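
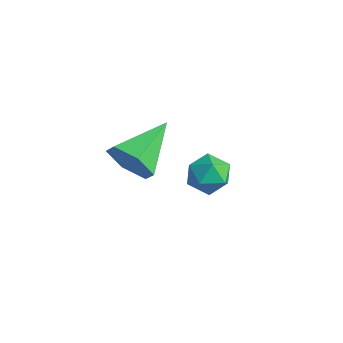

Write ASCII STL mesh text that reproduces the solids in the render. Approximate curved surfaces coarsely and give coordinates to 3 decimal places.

solid 
facet normal -0.238 0.906 0.349
outer loop
vertex -3.224 4.176 -3.93
vertex -3.345 3.841 -3.144
vertex -2.567 4.134 -3.373
endloop
endfacet
facet normal 0.224 0.956 -0.192
outer loop
vertex -3.224 4.176 -3.93
vertex -2.567 4.134 -3.373
vertex -2.442 3.938 -4.203
endloop
endfacet
facet normal -0.070 0.644 -0.762
outer loop
vertex -3.224 4.176 -3.93
vertex -2.442 3.938 -4.203
vertex -3.143 3.524 -4.488
endloop
endfacet
facet normal -0.715 0.401 -0.572
outer loop
vertex -3.224 4.176 -3.93
vertex -3.143 3.524 -4.488
vertex -3.701 3.464 -3.833
endloop
endfacet
facet normal -0.818 0.564 0.114
outer loop
vertex -3.224 4.176 -3.93
vertex -3.701 3.464 -3.833
vertex -3.345 3.841 -3.144
endloop
endfacet
facet normal 0.809 0.588 -0.017
outer loop
vertex -2.442 3.938 -4.203
vertex -2.567 4.134 -3.373
vertex -2.079 3.456 -3.587
endloop
endfacet
facet normal 0.062 0.508 0.859
outer loop
vertex -2.567 4.134 -3.373
vertex -3.345 3.841 -3.144
vertex -2.637 3.396 -2.932
endloop
endfacet
facet normal -0.876 -0.048 0.479
outer loop
vertex -3.345 3.841 -3.144
vertex -3.701 3.464 -3.833
vertex -3.338 2.982 -3.217
endloop
endfacet
facet normal -0.709 -0.311 -0.633
outer loop
vertex -3.701 3.464 -3.833
vertex -3.143 3.524 -4.488
vertex -3.213 2.786 -4.047
endloop
endfacet
facet normal 0.333 0.083 -0.939
outer loop
vertex -3.143 3.524 -4.488
vertex -2.442 3.938 -4.203
vertex -2.435 3.079 -4.276
endloop
endfacet
facet normal 0.715 -0.401 0.572
outer loop
vertex -2.556 2.744 -3.49
vertex -2.079 3.456 -3.587
vertex -2.637 3.396 -2.932
endloop
endfacet
facet normal 0.070 -0.644 0.762
outer loop
vertex -2.556 2.744 -3.49
vertex -2.637 3.396 -2.932
vertex -3.338 2.982 -3.217
endloop
endfacet
facet normal -0.224 -0.956 0.192
outer loop
vertex -2.556 2.744 -3.49
vertex -3.338 2.982 -3.217
vertex -3.213 2.786 -4.047
endloop
endfacet
facet normal 0.238 -0.906 -0.349
outer loop
vertex -2.556 2.744 -3.49
vertex -3.213 2.786 -4.047
vertex -2.435 3.079 -4.276
endloop
endfacet
facet normal 0.818 -0.564 -0.114
outer loop
vertex -2.556 2.744 -3.49
vertex -2.435 3.079 -4.276
vertex -2.079 3.456 -3.587
endloop
endfacet
facet normal 0.709 0.311 0.633
outer loop
vertex -2.637 3.396 -2.932
vertex -2.079 3.456 -3.587
vertex -2.567 4.134 -3.373
endloop
endfacet
facet normal -0.333 -0.083 0.939
outer loop
vertex -3.338 2.982 -3.217
vertex -2.637 3.396 -2.932
vertex -3.345 3.841 -3.144
endloop
endfacet
facet normal -0.809 -0.588 0.017
outer loop
vertex -3.213 2.786 -4.047
vertex -3.338 2.982 -3.217
vertex -3.701 3.464 -3.833
endloop
endfacet
facet normal -0.062 -0.508 -0.859
outer loop
vertex -2.435 3.079 -4.276
vertex -3.213 2.786 -4.047
vertex -3.143 3.524 -4.488
endloop
endfacet
facet normal 0.876 0.048 -0.479
outer loop
vertex -2.079 3.456 -3.587
vertex -2.435 3.079 -4.276
vertex -2.442 3.938 -4.203
endloop
endfacet
facet normal 0.172 -0.932 -0.319
outer loop
vertex -1.623 -0.725 0.878
vertex -2.189 -0.577 0.142
vertex -1.271 -0.385 0.075
endloop
endfacet
facet normal 0.778 0.378 0.501
outer loop
vertex -1.623 -0.725 0.878
vertex -1.271 -0.385 0.075
vertex -2.531 1.277 0.778
endloop
endfacet
facet normal 0.172 -0.932 -0.319
outer loop
vertex -1.271 -0.385 0.075
vertex -2.189 -0.577 0.142
vertex -1.837 -0.237 -0.661
endloop
endfacet
facet normal 0.657 0.656 -0.373
outer loop
vertex -1.271 -0.385 0.075
vertex -1.837 -0.237 -0.661
vertex -2.531 1.277 0.778
endloop
endfacet
facet normal 0.172 -0.932 -0.319
outer loop
vertex -1.837 -0.237 -0.661
vertex -2.189 -0.577 0.142
vertex -2.755 -0.43 -0.593
endloop
endfacet
facet normal -0.188 0.630 -0.754
outer loop
vertex -1.837 -0.237 -0.661
vertex -2.755 -0.43 -0.593
vertex -2.531 1.277 0.778
endloop
endfacet
facet normal 0.173 -0.932 -0.319
outer loop
vertex -2.755 -0.43 -0.593
vertex -2.189 -0.577 0.142
vertex -3.106 -0.77 0.209
endloop
endfacet
facet normal -0.909 0.327 -0.259
outer loop
vertex -2.755 -0.43 -0.593
vertex -3.106 -0.77 0.209
vertex -2.531 1.277 0.778
endloop
endfacet
facet normal 0.173 -0.932 -0.319
outer loop
vertex -3.106 -0.77 0.209
vertex -2.189 -0.577 0.142
vertex -2.54 -0.917 0.945
endloop
endfacet
facet normal -0.787 0.050 0.615
outer loop
vertex -3.106 -0.77 0.209
vertex -2.54 -0.917 0.945
vertex -2.531 1.277 0.778
endloop
endfacet
facet normal 0.172 -0.932 -0.319
outer loop
vertex -2.54 -0.917 0.945
vertex -2.189 -0.577 0.142
vertex -1.623 -0.725 0.878
endloop
endfacet
facet normal 0.057 0.076 0.996
outer loop
vertex -2.54 -0.917 0.945
vertex -1.623 -0.725 0.878
vertex -2.531 1.277 0.778
endloop
endfacet

endsolid


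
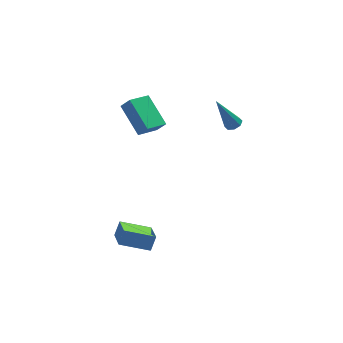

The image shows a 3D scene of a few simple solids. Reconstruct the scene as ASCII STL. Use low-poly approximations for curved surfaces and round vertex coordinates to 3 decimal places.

solid 
facet normal -0.406 -0.327 -0.854
outer loop
vertex -1.776 -2.848 -3.537
vertex -3.334 -2.471 -2.941
vertex -1.671 -1.543 -4.087
endloop
endfacet
facet normal 0.911 -0.220 -0.349
outer loop
vertex -1.306 -1.249 -3.319
vertex -1.776 -2.848 -3.537
vertex -1.671 -1.543 -4.087
endloop
endfacet
facet normal -0.406 -0.327 -0.854
outer loop
vertex -1.671 -1.543 -4.087
vertex -3.334 -2.471 -2.941
vertex -3.229 -1.166 -3.491
endloop
endfacet
facet normal 0.074 0.919 -0.387
outer loop
vertex -3.229 -1.166 -3.491
vertex -1.306 -1.249 -3.319
vertex -1.671 -1.543 -4.087
endloop
endfacet
facet normal -0.074 -0.919 0.387
outer loop
vertex -1.776 -2.848 -3.537
vertex -2.969 -2.177 -2.173
vertex -3.334 -2.471 -2.941
endloop
endfacet
facet normal 0.911 -0.220 -0.349
outer loop
vertex -1.411 -2.554 -2.769
vertex -1.776 -2.848 -3.537
vertex -1.306 -1.249 -3.319
endloop
endfacet
facet normal -0.074 -0.919 0.387
outer loop
vertex -1.411 -2.554 -2.769
vertex -2.969 -2.177 -2.173
vertex -1.776 -2.848 -3.537
endloop
endfacet
facet normal -0.911 0.220 0.349
outer loop
vertex -3.334 -2.471 -2.941
vertex -2.969 -2.177 -2.173
vertex -3.229 -1.166 -3.491
endloop
endfacet
facet normal 0.074 0.919 -0.387
outer loop
vertex -2.864 -0.872 -2.723
vertex -1.306 -1.249 -3.319
vertex -3.229 -1.166 -3.491
endloop
endfacet
facet normal -0.911 0.220 0.349
outer loop
vertex -3.229 -1.166 -3.491
vertex -2.969 -2.177 -2.173
vertex -2.864 -0.872 -2.723
endloop
endfacet
facet normal 0.406 0.327 0.854
outer loop
vertex -2.864 -0.872 -2.723
vertex -1.411 -2.554 -2.769
vertex -1.306 -1.249 -3.319
endloop
endfacet
facet normal 0.406 0.327 0.854
outer loop
vertex -2.969 -2.177 -2.173
vertex -1.411 -2.554 -2.769
vertex -2.864 -0.872 -2.723
endloop
endfacet
facet normal -0.836 -0.450 0.314
outer loop
vertex -1.042 0.291 3.402
vertex -1.518 1.911 4.455
vertex -1.447 0.592 2.756
endloop
endfacet
facet normal 0.239 -0.814 -0.529
outer loop
vertex -0.302 1.209 2.325
vertex -1.042 0.291 3.402
vertex -1.447 0.592 2.756
endloop
endfacet
facet normal -0.836 -0.450 0.314
outer loop
vertex -1.447 0.592 2.756
vertex -1.518 1.911 4.455
vertex -1.923 2.212 3.809
endloop
endfacet
facet normal -0.494 0.367 -0.788
outer loop
vertex -1.923 2.212 3.809
vertex -0.302 1.209 2.325
vertex -1.447 0.592 2.756
endloop
endfacet
facet normal 0.494 -0.367 0.788
outer loop
vertex -1.042 0.291 3.402
vertex -0.373 2.528 4.024
vertex -1.518 1.911 4.455
endloop
endfacet
facet normal 0.239 -0.814 -0.529
outer loop
vertex 0.103 0.908 2.971
vertex -1.042 0.291 3.402
vertex -0.302 1.209 2.325
endloop
endfacet
facet normal 0.494 -0.367 0.788
outer loop
vertex 0.103 0.908 2.971
vertex -0.373 2.528 4.024
vertex -1.042 0.291 3.402
endloop
endfacet
facet normal -0.239 0.814 0.529
outer loop
vertex -1.518 1.911 4.455
vertex -0.373 2.528 4.024
vertex -1.923 2.212 3.809
endloop
endfacet
facet normal -0.494 0.367 -0.788
outer loop
vertex -0.778 2.829 3.378
vertex -0.302 1.209 2.325
vertex -1.923 2.212 3.809
endloop
endfacet
facet normal -0.239 0.814 0.529
outer loop
vertex -1.923 2.212 3.809
vertex -0.373 2.528 4.024
vertex -0.778 2.829 3.378
endloop
endfacet
facet normal 0.836 0.450 -0.314
outer loop
vertex -0.778 2.829 3.378
vertex 0.103 0.908 2.971
vertex -0.302 1.209 2.325
endloop
endfacet
facet normal 0.836 0.450 -0.314
outer loop
vertex -0.373 2.528 4.024
vertex 0.103 0.908 2.971
vertex -0.778 2.829 3.378
endloop
endfacet
facet normal 0.421 -0.079 -0.904
outer loop
vertex 4.06 0.606 2.502
vertex 3.619 0.705 2.288
vertex 4.006 0.981 2.444
endloop
endfacet
facet normal 0.786 0.203 0.584
outer loop
vertex 4.06 0.606 2.502
vertex 4.006 0.981 2.444
vertex 2.721 0.875 4.212
endloop
endfacet
facet normal 0.421 -0.080 -0.903
outer loop
vertex 4.006 0.981 2.444
vertex 3.619 0.705 2.288
vertex 3.725 1.193 2.294
endloop
endfacet
facet normal 0.430 0.827 0.362
outer loop
vertex 4.006 0.981 2.444
vertex 3.725 1.193 2.294
vertex 2.721 0.875 4.212
endloop
endfacet
facet normal 0.420 -0.080 -0.904
outer loop
vertex 3.725 1.193 2.294
vertex 3.619 0.705 2.288
vertex 3.382 1.12 2.141
endloop
endfacet
facet normal -0.226 0.973 0.043
outer loop
vertex 3.725 1.193 2.294
vertex 3.382 1.12 2.141
vertex 2.721 0.875 4.212
endloop
endfacet
facet normal 0.421 -0.080 -0.904
outer loop
vertex 3.382 1.12 2.141
vertex 3.619 0.705 2.288
vertex 3.178 0.804 2.074
endloop
endfacet
facet normal -0.806 0.561 -0.191
outer loop
vertex 3.382 1.12 2.141
vertex 3.178 0.804 2.074
vertex 2.721 0.875 4.212
endloop
endfacet
facet normal 0.421 -0.079 -0.904
outer loop
vertex 3.178 0.804 2.074
vertex 3.619 0.705 2.288
vertex 3.232 0.429 2.132
endloop
endfacet
facet normal -0.965 -0.170 -0.201
outer loop
vertex 3.178 0.804 2.074
vertex 3.232 0.429 2.132
vertex 2.721 0.875 4.212
endloop
endfacet
facet normal 0.421 -0.080 -0.903
outer loop
vertex 3.232 0.429 2.132
vertex 3.619 0.705 2.288
vertex 3.513 0.216 2.282
endloop
endfacet
facet normal -0.611 -0.792 0.020
outer loop
vertex 3.232 0.429 2.132
vertex 3.513 0.216 2.282
vertex 2.721 0.875 4.212
endloop
endfacet
facet normal 0.421 -0.080 -0.903
outer loop
vertex 3.513 0.216 2.282
vertex 3.619 0.705 2.288
vertex 3.855 0.29 2.435
endloop
endfacet
facet normal 0.050 -0.939 0.341
outer loop
vertex 3.513 0.216 2.282
vertex 3.855 0.29 2.435
vertex 2.721 0.875 4.212
endloop
endfacet
facet normal 0.420 -0.081 -0.904
outer loop
vertex 3.855 0.29 2.435
vertex 3.619 0.705 2.288
vertex 4.06 0.606 2.502
endloop
endfacet
facet normal 0.626 -0.528 0.574
outer loop
vertex 3.855 0.29 2.435
vertex 4.06 0.606 2.502
vertex 2.721 0.875 4.212
endloop
endfacet

endsolid


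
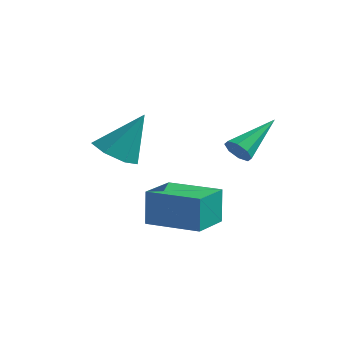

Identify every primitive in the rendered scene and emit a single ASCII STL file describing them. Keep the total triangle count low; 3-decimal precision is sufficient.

solid 
facet normal -0.227 -0.864 -0.450
outer loop
vertex 0.174 1.873 2.343
vertex -0.101 1.717 2.781
vertex -0.224 1.985 2.329
endloop
endfacet
facet normal 0.205 0.635 -0.745
outer loop
vertex 0.174 1.873 2.343
vertex -0.224 1.985 2.329
vertex 0.321 3.323 3.619
endloop
endfacet
facet normal -0.228 -0.863 -0.450
outer loop
vertex -0.224 1.985 2.329
vertex -0.101 1.717 2.781
vertex -0.549 1.94 2.58
endloop
endfacet
facet normal -0.495 0.699 -0.516
outer loop
vertex -0.224 1.985 2.329
vertex -0.549 1.94 2.58
vertex 0.321 3.323 3.619
endloop
endfacet
facet normal -0.227 -0.863 -0.452
outer loop
vertex -0.549 1.94 2.58
vertex -0.101 1.717 2.781
vertex -0.612 1.764 2.948
endloop
endfacet
facet normal -0.870 0.485 0.083
outer loop
vertex -0.549 1.94 2.58
vertex -0.612 1.764 2.948
vertex 0.321 3.323 3.619
endloop
endfacet
facet normal -0.227 -0.863 -0.451
outer loop
vertex -0.612 1.764 2.948
vertex -0.101 1.717 2.781
vertex -0.375 1.56 3.219
endloop
endfacet
facet normal -0.702 0.118 0.702
outer loop
vertex -0.612 1.764 2.948
vertex -0.375 1.56 3.219
vertex 0.321 3.323 3.619
endloop
endfacet
facet normal -0.226 -0.864 -0.451
outer loop
vertex -0.375 1.56 3.219
vertex -0.101 1.717 2.781
vertex 0.022 1.449 3.233
endloop
endfacet
facet normal -0.087 -0.188 0.978
outer loop
vertex -0.375 1.56 3.219
vertex 0.022 1.449 3.233
vertex 0.321 3.323 3.619
endloop
endfacet
facet normal -0.226 -0.864 -0.450
outer loop
vertex 0.022 1.449 3.233
vertex -0.101 1.717 2.781
vertex 0.348 1.494 2.983
endloop
endfacet
facet normal 0.611 -0.252 0.751
outer loop
vertex 0.022 1.449 3.233
vertex 0.348 1.494 2.983
vertex 0.321 3.323 3.619
endloop
endfacet
facet normal -0.226 -0.864 -0.451
outer loop
vertex 0.348 1.494 2.983
vertex -0.101 1.717 2.781
vertex 0.411 1.67 2.614
endloop
endfacet
facet normal 0.988 -0.038 0.151
outer loop
vertex 0.348 1.494 2.983
vertex 0.411 1.67 2.614
vertex 0.321 3.323 3.619
endloop
endfacet
facet normal -0.226 -0.864 -0.450
outer loop
vertex 0.411 1.67 2.614
vertex -0.101 1.717 2.781
vertex 0.174 1.873 2.343
endloop
endfacet
facet normal 0.819 0.330 -0.469
outer loop
vertex 0.411 1.67 2.614
vertex 0.174 1.873 2.343
vertex 0.321 3.323 3.619
endloop
endfacet
facet normal -0.352 -0.426 -0.834
outer loop
vertex -3.327 0.985 1.68
vertex -4.094 0.829 2.083
vertex -3.852 1.536 1.62
endloop
endfacet
facet normal 0.722 0.670 -0.172
outer loop
vertex -3.327 0.985 1.68
vertex -3.852 1.536 1.62
vertex -3.446 1.611 3.617
endloop
endfacet
facet normal -0.351 -0.426 -0.834
outer loop
vertex -3.852 1.536 1.62
vertex -4.094 0.829 2.083
vertex -4.559 1.555 1.908
endloop
endfacet
facet normal 0.011 0.999 -0.040
outer loop
vertex -3.852 1.536 1.62
vertex -4.559 1.555 1.908
vertex -3.446 1.611 3.617
endloop
endfacet
facet normal -0.352 -0.427 -0.833
outer loop
vertex -4.559 1.555 1.908
vertex -4.094 0.829 2.083
vertex -4.915 1.027 2.329
endloop
endfacet
facet normal -0.605 0.704 0.371
outer loop
vertex -4.559 1.555 1.908
vertex -4.915 1.027 2.329
vertex -3.446 1.611 3.617
endloop
endfacet
facet normal -0.352 -0.425 -0.834
outer loop
vertex -4.915 1.027 2.329
vertex -4.094 0.829 2.083
vertex -4.653 0.349 2.564
endloop
endfacet
facet normal -0.660 0.005 0.751
outer loop
vertex -4.915 1.027 2.329
vertex -4.653 0.349 2.564
vertex -3.446 1.611 3.617
endloop
endfacet
facet normal -0.352 -0.425 -0.834
outer loop
vertex -4.653 0.349 2.564
vertex -4.094 0.829 2.083
vertex -3.97 0.032 2.437
endloop
endfacet
facet normal -0.113 -0.570 0.814
outer loop
vertex -4.653 0.349 2.564
vertex -3.97 0.032 2.437
vertex -3.446 1.611 3.617
endloop
endfacet
facet normal -0.352 -0.425 -0.834
outer loop
vertex -3.97 0.032 2.437
vertex -4.094 0.829 2.083
vertex -3.38 0.315 2.044
endloop
endfacet
facet normal 0.624 -0.590 0.512
outer loop
vertex -3.97 0.032 2.437
vertex -3.38 0.315 2.044
vertex -3.446 1.611 3.617
endloop
endfacet
facet normal -0.352 -0.425 -0.834
outer loop
vertex -3.38 0.315 2.044
vertex -4.094 0.829 2.083
vertex -3.327 0.985 1.68
endloop
endfacet
facet normal 0.997 -0.039 0.074
outer loop
vertex -3.38 0.315 2.044
vertex -3.327 0.985 1.68
vertex -3.446 1.611 3.617
endloop
endfacet
facet normal -0.995 -0.048 -0.084
outer loop
vertex -2.441 0.044 1.097
vertex -2.49 1.51 0.837
vertex -2.321 -0.182 -0.198
endloop
endfacet
facet normal 0.033 -0.984 0.175
outer loop
vertex -0.41 -0.09 -0.037
vertex -2.441 0.044 1.097
vertex -2.321 -0.182 -0.198
endloop
endfacet
facet normal -0.995 -0.048 -0.084
outer loop
vertex -2.321 -0.182 -0.198
vertex -2.49 1.51 0.837
vertex -2.37 1.284 -0.458
endloop
endfacet
facet normal 0.091 -0.171 -0.981
outer loop
vertex -2.37 1.284 -0.458
vertex -0.41 -0.09 -0.037
vertex -2.321 -0.182 -0.198
endloop
endfacet
facet normal -0.091 0.171 0.981
outer loop
vertex -2.441 0.044 1.097
vertex -0.579 1.602 0.998
vertex -2.49 1.51 0.837
endloop
endfacet
facet normal 0.033 -0.984 0.175
outer loop
vertex -0.53 0.136 1.258
vertex -2.441 0.044 1.097
vertex -0.41 -0.09 -0.037
endloop
endfacet
facet normal -0.091 0.171 0.981
outer loop
vertex -0.53 0.136 1.258
vertex -0.579 1.602 0.998
vertex -2.441 0.044 1.097
endloop
endfacet
facet normal -0.033 0.984 -0.175
outer loop
vertex -2.49 1.51 0.837
vertex -0.579 1.602 0.998
vertex -2.37 1.284 -0.458
endloop
endfacet
facet normal 0.091 -0.171 -0.981
outer loop
vertex -0.459 1.376 -0.297
vertex -0.41 -0.09 -0.037
vertex -2.37 1.284 -0.458
endloop
endfacet
facet normal -0.033 0.984 -0.175
outer loop
vertex -2.37 1.284 -0.458
vertex -0.579 1.602 0.998
vertex -0.459 1.376 -0.297
endloop
endfacet
facet normal 0.995 0.048 0.084
outer loop
vertex -0.459 1.376 -0.297
vertex -0.53 0.136 1.258
vertex -0.41 -0.09 -0.037
endloop
endfacet
facet normal 0.995 0.048 0.084
outer loop
vertex -0.579 1.602 0.998
vertex -0.53 0.136 1.258
vertex -0.459 1.376 -0.297
endloop
endfacet

endsolid


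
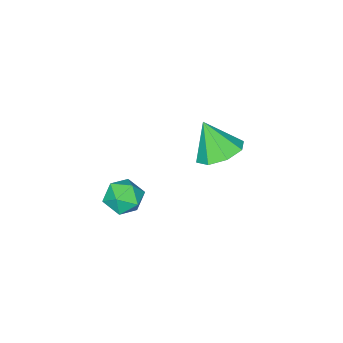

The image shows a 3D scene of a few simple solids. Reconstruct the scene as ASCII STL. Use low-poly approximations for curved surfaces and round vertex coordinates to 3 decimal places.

solid 
facet normal -0.412 0.771 0.486
outer loop
vertex 0.121 0.84 -3.636
vertex 0.652 0.674 -2.923
vertex 0.932 1.235 -3.575
endloop
endfacet
facet normal -0.414 0.884 -0.218
outer loop
vertex 0.121 0.84 -3.636
vertex 0.932 1.235 -3.575
vertex 0.648 0.906 -4.368
endloop
endfacet
facet normal -0.775 0.350 -0.526
outer loop
vertex 0.121 0.84 -3.636
vertex 0.648 0.906 -4.368
vertex 0.193 0.142 -4.206
endloop
endfacet
facet normal -0.996 -0.092 -0.013
outer loop
vertex 0.121 0.84 -3.636
vertex 0.193 0.142 -4.206
vertex 0.195 -0.002 -3.313
endloop
endfacet
facet normal -0.772 0.168 0.614
outer loop
vertex 0.121 0.84 -3.636
vertex 0.195 -0.002 -3.313
vertex 0.652 0.674 -2.923
endloop
endfacet
facet normal 0.260 0.855 -0.448
outer loop
vertex 0.648 0.906 -4.368
vertex 0.932 1.235 -3.575
vertex 1.505 0.782 -4.107
endloop
endfacet
facet normal 0.264 0.672 0.692
outer loop
vertex 0.932 1.235 -3.575
vertex 0.652 0.674 -2.923
vertex 1.507 0.638 -3.214
endloop
endfacet
facet normal -0.318 -0.304 0.898
outer loop
vertex 0.652 0.674 -2.923
vertex 0.195 -0.002 -3.313
vertex 1.052 -0.126 -3.052
endloop
endfacet
facet normal -0.680 -0.724 -0.115
outer loop
vertex 0.195 -0.002 -3.313
vertex 0.193 0.142 -4.206
vertex 0.768 -0.455 -3.845
endloop
endfacet
facet normal -0.323 -0.009 -0.947
outer loop
vertex 0.193 0.142 -4.206
vertex 0.648 0.906 -4.368
vertex 1.048 0.106 -4.497
endloop
endfacet
facet normal 0.996 0.092 0.013
outer loop
vertex 1.579 -0.06 -3.784
vertex 1.505 0.782 -4.107
vertex 1.507 0.638 -3.214
endloop
endfacet
facet normal 0.775 -0.350 0.526
outer loop
vertex 1.579 -0.06 -3.784
vertex 1.507 0.638 -3.214
vertex 1.052 -0.126 -3.052
endloop
endfacet
facet normal 0.414 -0.884 0.218
outer loop
vertex 1.579 -0.06 -3.784
vertex 1.052 -0.126 -3.052
vertex 0.768 -0.455 -3.845
endloop
endfacet
facet normal 0.412 -0.771 -0.486
outer loop
vertex 1.579 -0.06 -3.784
vertex 0.768 -0.455 -3.845
vertex 1.048 0.106 -4.497
endloop
endfacet
facet normal 0.772 -0.168 -0.614
outer loop
vertex 1.579 -0.06 -3.784
vertex 1.048 0.106 -4.497
vertex 1.505 0.782 -4.107
endloop
endfacet
facet normal 0.680 0.724 0.115
outer loop
vertex 1.507 0.638 -3.214
vertex 1.505 0.782 -4.107
vertex 0.932 1.235 -3.575
endloop
endfacet
facet normal 0.323 0.009 0.947
outer loop
vertex 1.052 -0.126 -3.052
vertex 1.507 0.638 -3.214
vertex 0.652 0.674 -2.923
endloop
endfacet
facet normal -0.260 -0.855 0.448
outer loop
vertex 0.768 -0.455 -3.845
vertex 1.052 -0.126 -3.052
vertex 0.195 -0.002 -3.313
endloop
endfacet
facet normal -0.264 -0.672 -0.692
outer loop
vertex 1.048 0.106 -4.497
vertex 0.768 -0.455 -3.845
vertex 0.193 0.142 -4.206
endloop
endfacet
facet normal 0.318 0.304 -0.898
outer loop
vertex 1.505 0.782 -4.107
vertex 1.048 0.106 -4.497
vertex 0.648 0.906 -4.368
endloop
endfacet
facet normal -0.066 0.481 -0.874
outer loop
vertex -2.983 1.358 -3.794
vertex -4.027 1.059 -3.88
vertex -3.503 1.912 -3.45
endloop
endfacet
facet normal 0.707 0.254 0.660
outer loop
vertex -2.983 1.358 -3.794
vertex -3.503 1.912 -3.45
vertex -3.913 0.221 -2.36
endloop
endfacet
facet normal -0.067 0.482 -0.874
outer loop
vertex -3.503 1.912 -3.45
vertex -4.027 1.059 -3.88
vertex -4.33 1.966 -3.357
endloop
endfacet
facet normal 0.129 0.515 0.847
outer loop
vertex -3.503 1.912 -3.45
vertex -4.33 1.966 -3.357
vertex -3.913 0.221 -2.36
endloop
endfacet
facet normal -0.066 0.482 -0.874
outer loop
vertex -4.33 1.966 -3.357
vertex -4.027 1.059 -3.88
vertex -4.98 1.489 -3.571
endloop
endfacet
facet normal -0.506 0.333 0.795
outer loop
vertex -4.33 1.966 -3.357
vertex -4.98 1.489 -3.571
vertex -3.913 0.221 -2.36
endloop
endfacet
facet normal -0.066 0.482 -0.874
outer loop
vertex -4.98 1.489 -3.571
vertex -4.027 1.059 -3.88
vertex -5.072 0.76 -3.966
endloop
endfacet
facet normal -0.825 -0.185 0.534
outer loop
vertex -4.98 1.489 -3.571
vertex -5.072 0.76 -3.966
vertex -3.913 0.221 -2.36
endloop
endfacet
facet normal -0.066 0.482 -0.874
outer loop
vertex -5.072 0.76 -3.966
vertex -4.027 1.059 -3.88
vertex -4.552 0.206 -4.311
endloop
endfacet
facet normal -0.641 -0.736 0.216
outer loop
vertex -5.072 0.76 -3.966
vertex -4.552 0.206 -4.311
vertex -3.913 0.221 -2.36
endloop
endfacet
facet normal -0.066 0.482 -0.874
outer loop
vertex -4.552 0.206 -4.311
vertex -4.027 1.059 -3.88
vertex -3.724 0.152 -4.403
endloop
endfacet
facet normal -0.062 -0.998 0.028
outer loop
vertex -4.552 0.206 -4.311
vertex -3.724 0.152 -4.403
vertex -3.913 0.221 -2.36
endloop
endfacet
facet normal -0.066 0.482 -0.874
outer loop
vertex -3.724 0.152 -4.403
vertex -4.027 1.059 -3.88
vertex -3.075 0.629 -4.189
endloop
endfacet
facet normal 0.573 -0.816 0.081
outer loop
vertex -3.724 0.152 -4.403
vertex -3.075 0.629 -4.189
vertex -3.913 0.221 -2.36
endloop
endfacet
facet normal -0.066 0.482 -0.874
outer loop
vertex -3.075 0.629 -4.189
vertex -4.027 1.059 -3.88
vertex -2.983 1.358 -3.794
endloop
endfacet
facet normal 0.891 -0.298 0.342
outer loop
vertex -3.075 0.629 -4.189
vertex -2.983 1.358 -3.794
vertex -3.913 0.221 -2.36
endloop
endfacet

endsolid


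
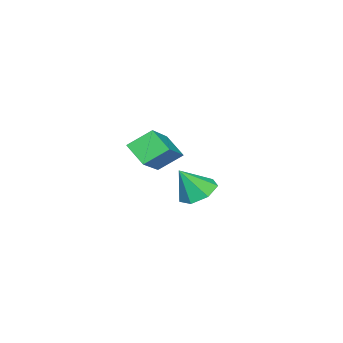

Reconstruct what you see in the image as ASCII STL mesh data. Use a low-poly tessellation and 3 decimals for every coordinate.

solid 
facet normal -0.404 0.359 -0.841
outer loop
vertex -1.469 2.519 -2.187
vertex -2.146 2.399 -1.913
vertex -1.726 3.006 -1.856
endloop
endfacet
facet normal 0.916 0.305 0.261
outer loop
vertex -1.469 2.519 -2.187
vertex -1.726 3.006 -1.856
vertex -1.654 1.961 -0.887
endloop
endfacet
facet normal -0.404 0.359 -0.841
outer loop
vertex -1.726 3.006 -1.856
vertex -2.146 2.399 -1.913
vertex -2.299 3.036 -1.568
endloop
endfacet
facet normal 0.370 0.645 0.668
outer loop
vertex -1.726 3.006 -1.856
vertex -2.299 3.036 -1.568
vertex -1.654 1.961 -0.887
endloop
endfacet
facet normal -0.403 0.359 -0.842
outer loop
vertex -2.299 3.036 -1.568
vertex -2.146 2.399 -1.913
vertex -2.757 2.586 -1.541
endloop
endfacet
facet normal -0.311 0.369 0.876
outer loop
vertex -2.299 3.036 -1.568
vertex -2.757 2.586 -1.541
vertex -1.654 1.961 -0.887
endloop
endfacet
facet normal -0.402 0.360 -0.842
outer loop
vertex -2.757 2.586 -1.541
vertex -2.146 2.399 -1.913
vertex -2.755 1.996 -1.794
endloop
endfacet
facet normal -0.610 -0.314 0.728
outer loop
vertex -2.757 2.586 -1.541
vertex -2.755 1.996 -1.794
vertex -1.654 1.961 -0.887
endloop
endfacet
facet normal -0.403 0.360 -0.842
outer loop
vertex -2.755 1.996 -1.794
vertex -2.146 2.399 -1.913
vertex -2.294 1.71 -2.137
endloop
endfacet
facet normal -0.304 -0.892 0.335
outer loop
vertex -2.755 1.996 -1.794
vertex -2.294 1.71 -2.137
vertex -1.654 1.961 -0.887
endloop
endfacet
facet normal -0.403 0.360 -0.841
outer loop
vertex -2.294 1.71 -2.137
vertex -2.146 2.399 -1.913
vertex -1.722 1.942 -2.312
endloop
endfacet
facet normal 0.374 -0.927 -0.006
outer loop
vertex -2.294 1.71 -2.137
vertex -1.722 1.942 -2.312
vertex -1.654 1.961 -0.887
endloop
endfacet
facet normal -0.404 0.359 -0.841
outer loop
vertex -1.722 1.942 -2.312
vertex -2.146 2.399 -1.913
vertex -1.469 2.519 -2.187
endloop
endfacet
facet normal 0.918 -0.394 -0.039
outer loop
vertex -1.722 1.942 -2.312
vertex -1.469 2.519 -2.187
vertex -1.654 1.961 -0.887
endloop
endfacet
facet normal -0.851 -0.220 -0.476
outer loop
vertex 0.356 2.74 1.426
vertex 0.513 3.424 0.83
vertex 0.837 2.127 0.849
endloop
endfacet
facet normal -0.171 -0.743 0.647
outer loop
vertex 2.267 2.496 1.65
vertex 0.356 2.74 1.426
vertex 0.837 2.127 0.849
endloop
endfacet
facet normal -0.851 -0.220 -0.477
outer loop
vertex 0.837 2.127 0.849
vertex 0.513 3.424 0.83
vertex 0.995 2.81 0.253
endloop
endfacet
facet normal 0.496 -0.633 -0.594
outer loop
vertex 0.995 2.81 0.253
vertex 2.267 2.496 1.65
vertex 0.837 2.127 0.849
endloop
endfacet
facet normal -0.496 0.632 0.595
outer loop
vertex 0.356 2.74 1.426
vertex 1.943 3.793 1.631
vertex 0.513 3.424 0.83
endloop
endfacet
facet normal -0.171 -0.743 0.648
outer loop
vertex 1.785 3.11 2.227
vertex 0.356 2.74 1.426
vertex 2.267 2.496 1.65
endloop
endfacet
facet normal -0.497 0.633 0.594
outer loop
vertex 1.785 3.11 2.227
vertex 1.943 3.793 1.631
vertex 0.356 2.74 1.426
endloop
endfacet
facet normal 0.171 0.743 -0.647
outer loop
vertex 0.513 3.424 0.83
vertex 1.943 3.793 1.631
vertex 0.995 2.81 0.253
endloop
endfacet
facet normal 0.497 -0.632 -0.595
outer loop
vertex 2.424 3.18 1.054
vertex 2.267 2.496 1.65
vertex 0.995 2.81 0.253
endloop
endfacet
facet normal 0.170 0.743 -0.647
outer loop
vertex 0.995 2.81 0.253
vertex 1.943 3.793 1.631
vertex 2.424 3.18 1.054
endloop
endfacet
facet normal 0.851 0.220 0.477
outer loop
vertex 2.424 3.18 1.054
vertex 1.785 3.11 2.227
vertex 2.267 2.496 1.65
endloop
endfacet
facet normal 0.851 0.219 0.477
outer loop
vertex 1.943 3.793 1.631
vertex 1.785 3.11 2.227
vertex 2.424 3.18 1.054
endloop
endfacet

endsolid


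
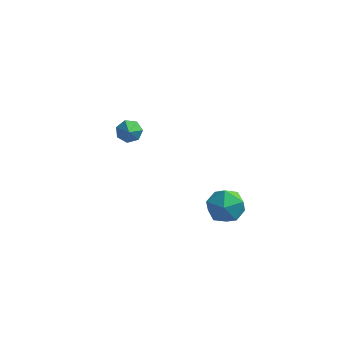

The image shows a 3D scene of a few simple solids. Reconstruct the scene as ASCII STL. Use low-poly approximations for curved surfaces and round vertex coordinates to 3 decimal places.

solid 
facet normal -0.187 0.721 0.668
outer loop
vertex 2.438 -2.174 -1.421
vertex 3.022 -2.673 -0.719
vertex 3.457 -1.972 -1.354
endloop
endfacet
facet normal -0.195 0.981 0.003
outer loop
vertex 2.438 -2.174 -1.421
vertex 3.457 -1.972 -1.354
vertex 3.005 -2.059 -2.287
endloop
endfacet
facet normal -0.689 0.624 -0.368
outer loop
vertex 2.438 -2.174 -1.421
vertex 3.005 -2.059 -2.287
vertex 2.29 -2.814 -2.229
endloop
endfacet
facet normal -0.987 0.143 0.067
outer loop
vertex 2.438 -2.174 -1.421
vertex 2.29 -2.814 -2.229
vertex 2.301 -3.193 -1.26
endloop
endfacet
facet normal -0.677 0.203 0.707
outer loop
vertex 2.438 -2.174 -1.421
vertex 2.301 -3.193 -1.26
vertex 3.022 -2.673 -0.719
endloop
endfacet
facet normal 0.441 0.848 -0.293
outer loop
vertex 3.005 -2.059 -2.287
vertex 3.457 -1.972 -1.354
vertex 3.939 -2.487 -2.12
endloop
endfacet
facet normal 0.453 0.427 0.782
outer loop
vertex 3.457 -1.972 -1.354
vertex 3.022 -2.673 -0.719
vertex 3.95 -2.866 -1.151
endloop
endfacet
facet normal -0.339 -0.410 0.847
outer loop
vertex 3.022 -2.673 -0.719
vertex 2.301 -3.193 -1.26
vertex 3.235 -3.621 -1.093
endloop
endfacet
facet normal -0.841 -0.507 -0.189
outer loop
vertex 2.301 -3.193 -1.26
vertex 2.29 -2.814 -2.229
vertex 2.783 -3.708 -2.026
endloop
endfacet
facet normal -0.359 0.272 -0.893
outer loop
vertex 2.29 -2.814 -2.229
vertex 3.005 -2.059 -2.287
vertex 3.218 -3.007 -2.661
endloop
endfacet
facet normal 0.987 -0.143 -0.067
outer loop
vertex 3.802 -3.506 -1.959
vertex 3.939 -2.487 -2.12
vertex 3.95 -2.866 -1.151
endloop
endfacet
facet normal 0.689 -0.624 0.368
outer loop
vertex 3.802 -3.506 -1.959
vertex 3.95 -2.866 -1.151
vertex 3.235 -3.621 -1.093
endloop
endfacet
facet normal 0.195 -0.981 -0.003
outer loop
vertex 3.802 -3.506 -1.959
vertex 3.235 -3.621 -1.093
vertex 2.783 -3.708 -2.026
endloop
endfacet
facet normal 0.187 -0.721 -0.668
outer loop
vertex 3.802 -3.506 -1.959
vertex 2.783 -3.708 -2.026
vertex 3.218 -3.007 -2.661
endloop
endfacet
facet normal 0.677 -0.203 -0.707
outer loop
vertex 3.802 -3.506 -1.959
vertex 3.218 -3.007 -2.661
vertex 3.939 -2.487 -2.12
endloop
endfacet
facet normal 0.841 0.507 0.189
outer loop
vertex 3.95 -2.866 -1.151
vertex 3.939 -2.487 -2.12
vertex 3.457 -1.972 -1.354
endloop
endfacet
facet normal 0.359 -0.272 0.893
outer loop
vertex 3.235 -3.621 -1.093
vertex 3.95 -2.866 -1.151
vertex 3.022 -2.673 -0.719
endloop
endfacet
facet normal -0.441 -0.848 0.293
outer loop
vertex 2.783 -3.708 -2.026
vertex 3.235 -3.621 -1.093
vertex 2.301 -3.193 -1.26
endloop
endfacet
facet normal -0.453 -0.427 -0.782
outer loop
vertex 3.218 -3.007 -2.661
vertex 2.783 -3.708 -2.026
vertex 2.29 -2.814 -2.229
endloop
endfacet
facet normal 0.339 0.410 -0.847
outer loop
vertex 3.939 -2.487 -2.12
vertex 3.218 -3.007 -2.661
vertex 3.005 -2.059 -2.287
endloop
endfacet
facet normal -0.242 0.747 -0.619
outer loop
vertex -2.66 3.264 -2.655
vertex -3.297 3.029 -2.69
vertex -3.034 3.477 -2.252
endloop
endfacet
facet normal 0.772 0.244 0.587
outer loop
vertex -2.66 3.264 -2.655
vertex -3.034 3.477 -2.252
vertex -2.923 1.871 -1.73
endloop
endfacet
facet normal -0.242 0.747 -0.619
outer loop
vertex -3.034 3.477 -2.252
vertex -3.297 3.029 -2.69
vertex -3.606 3.353 -2.178
endloop
endfacet
facet normal 0.055 0.312 0.948
outer loop
vertex -3.034 3.477 -2.252
vertex -3.606 3.353 -2.178
vertex -2.923 1.871 -1.73
endloop
endfacet
facet normal -0.241 0.748 -0.619
outer loop
vertex -3.606 3.353 -2.178
vertex -3.297 3.029 -2.69
vertex -3.946 2.985 -2.49
endloop
endfacet
facet normal -0.638 -0.062 0.768
outer loop
vertex -3.606 3.353 -2.178
vertex -3.946 2.985 -2.49
vertex -2.923 1.871 -1.73
endloop
endfacet
facet normal -0.242 0.747 -0.619
outer loop
vertex -3.946 2.985 -2.49
vertex -3.297 3.029 -2.69
vertex -3.797 2.65 -2.952
endloop
endfacet
facet normal -0.783 -0.596 0.180
outer loop
vertex -3.946 2.985 -2.49
vertex -3.797 2.65 -2.952
vertex -2.923 1.871 -1.73
endloop
endfacet
facet normal -0.242 0.747 -0.619
outer loop
vertex -3.797 2.65 -2.952
vertex -3.297 3.029 -2.69
vertex -3.272 2.6 -3.217
endloop
endfacet
facet normal -0.272 -0.888 -0.371
outer loop
vertex -3.797 2.65 -2.952
vertex -3.272 2.6 -3.217
vertex -2.923 1.871 -1.73
endloop
endfacet
facet normal -0.241 0.747 -0.620
outer loop
vertex -3.272 2.6 -3.217
vertex -3.297 3.029 -2.69
vertex -2.766 2.873 -3.085
endloop
endfacet
facet normal 0.511 -0.718 -0.472
outer loop
vertex -3.272 2.6 -3.217
vertex -2.766 2.873 -3.085
vertex -2.923 1.871 -1.73
endloop
endfacet
facet normal -0.241 0.747 -0.620
outer loop
vertex -2.766 2.873 -3.085
vertex -3.297 3.029 -2.69
vertex -2.66 3.264 -2.655
endloop
endfacet
facet normal 0.976 -0.214 -0.046
outer loop
vertex -2.766 2.873 -3.085
vertex -2.66 3.264 -2.655
vertex -2.923 1.871 -1.73
endloop
endfacet

endsolid


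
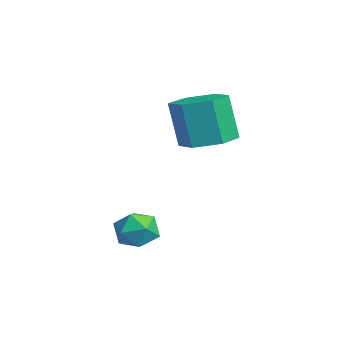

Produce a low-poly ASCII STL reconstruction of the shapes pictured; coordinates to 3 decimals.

solid 
facet normal 0.178 0.151 -0.972
outer loop
vertex -1.476 -1.407 2.841
vertex -2.172 -0.648 2.831
vertex -1.185 -0.44 3.044
endloop
endfacet
facet normal 0.943 -0.310 0.125
outer loop
vertex -1.476 -1.407 2.841
vertex -1.185 -0.44 3.044
vertex -1.813 -1.691 4.679
endloop
endfacet
facet normal 0.943 -0.310 0.125
outer loop
vertex -1.813 -1.691 4.679
vertex -1.185 -0.44 3.044
vertex -1.522 -0.724 4.882
endloop
endfacet
facet normal -0.178 -0.150 0.972
outer loop
vertex -1.813 -1.691 4.679
vertex -1.522 -0.724 4.882
vertex -2.508 -0.932 4.669
endloop
endfacet
facet normal 0.178 0.151 -0.972
outer loop
vertex -1.185 -0.44 3.044
vertex -2.172 -0.648 2.831
vertex -1.881 0.319 3.034
endloop
endfacet
facet normal 0.715 0.659 0.233
outer loop
vertex -1.185 -0.44 3.044
vertex -1.881 0.319 3.034
vertex -1.522 -0.724 4.882
endloop
endfacet
facet normal 0.715 0.659 0.233
outer loop
vertex -1.522 -0.724 4.882
vertex -1.881 0.319 3.034
vertex -2.218 0.035 4.872
endloop
endfacet
facet normal -0.178 -0.151 0.972
outer loop
vertex -1.522 -0.724 4.882
vertex -2.218 0.035 4.872
vertex -2.508 -0.932 4.669
endloop
endfacet
facet normal 0.178 0.150 -0.972
outer loop
vertex -1.881 0.319 3.034
vertex -2.172 -0.648 2.831
vertex -2.867 0.111 2.821
endloop
endfacet
facet normal -0.227 0.968 0.108
outer loop
vertex -1.881 0.319 3.034
vertex -2.867 0.111 2.821
vertex -2.218 0.035 4.872
endloop
endfacet
facet normal -0.227 0.968 0.108
outer loop
vertex -2.218 0.035 4.872
vertex -2.867 0.111 2.821
vertex -3.204 -0.173 4.659
endloop
endfacet
facet normal -0.178 -0.151 0.972
outer loop
vertex -2.218 0.035 4.872
vertex -3.204 -0.173 4.659
vertex -2.508 -0.932 4.669
endloop
endfacet
facet normal 0.178 0.150 -0.972
outer loop
vertex -2.867 0.111 2.821
vertex -2.172 -0.648 2.831
vertex -3.158 -0.856 2.618
endloop
endfacet
facet normal -0.943 0.310 -0.125
outer loop
vertex -2.867 0.111 2.821
vertex -3.158 -0.856 2.618
vertex -3.204 -0.173 4.659
endloop
endfacet
facet normal -0.943 0.310 -0.125
outer loop
vertex -3.204 -0.173 4.659
vertex -3.158 -0.856 2.618
vertex -3.495 -1.14 4.456
endloop
endfacet
facet normal -0.178 -0.151 0.972
outer loop
vertex -3.204 -0.173 4.659
vertex -3.495 -1.14 4.456
vertex -2.508 -0.932 4.669
endloop
endfacet
facet normal 0.178 0.151 -0.972
outer loop
vertex -3.158 -0.856 2.618
vertex -2.172 -0.648 2.831
vertex -2.462 -1.615 2.628
endloop
endfacet
facet normal -0.715 -0.659 -0.233
outer loop
vertex -3.158 -0.856 2.618
vertex -2.462 -1.615 2.628
vertex -3.495 -1.14 4.456
endloop
endfacet
facet normal -0.715 -0.659 -0.233
outer loop
vertex -3.495 -1.14 4.456
vertex -2.462 -1.615 2.628
vertex -2.799 -1.899 4.466
endloop
endfacet
facet normal -0.178 -0.151 0.972
outer loop
vertex -3.495 -1.14 4.456
vertex -2.799 -1.899 4.466
vertex -2.508 -0.932 4.669
endloop
endfacet
facet normal 0.178 0.151 -0.972
outer loop
vertex -2.462 -1.615 2.628
vertex -2.172 -0.648 2.831
vertex -1.476 -1.407 2.841
endloop
endfacet
facet normal 0.227 -0.968 -0.108
outer loop
vertex -2.462 -1.615 2.628
vertex -1.476 -1.407 2.841
vertex -2.799 -1.899 4.466
endloop
endfacet
facet normal 0.227 -0.968 -0.108
outer loop
vertex -2.799 -1.899 4.466
vertex -1.476 -1.407 2.841
vertex -1.813 -1.691 4.679
endloop
endfacet
facet normal -0.178 -0.150 0.972
outer loop
vertex -2.799 -1.899 4.466
vertex -1.813 -1.691 4.679
vertex -2.508 -0.932 4.669
endloop
endfacet
facet normal -0.567 0.664 0.487
outer loop
vertex 0.769 -3.288 0.3
vertex 0.627 -3.841 0.889
vertex 1.27 -3.336 0.948
endloop
endfacet
facet normal -0.054 0.992 0.115
outer loop
vertex 0.769 -3.288 0.3
vertex 1.27 -3.336 0.948
vertex 1.581 -3.232 0.195
endloop
endfacet
facet normal -0.130 0.810 -0.571
outer loop
vertex 0.769 -3.288 0.3
vertex 1.581 -3.232 0.195
vertex 1.129 -3.673 -0.328
endloop
endfacet
facet normal -0.690 0.370 -0.622
outer loop
vertex 0.769 -3.288 0.3
vertex 1.129 -3.673 -0.328
vertex 0.54 -4.05 0.101
endloop
endfacet
facet normal -0.959 0.280 0.032
outer loop
vertex 0.769 -3.288 0.3
vertex 0.54 -4.05 0.101
vertex 0.627 -3.841 0.889
endloop
endfacet
facet normal 0.576 0.743 0.340
outer loop
vertex 1.581 -3.232 0.195
vertex 1.27 -3.336 0.948
vertex 1.94 -3.75 0.719
endloop
endfacet
facet normal -0.254 0.213 0.944
outer loop
vertex 1.27 -3.336 0.948
vertex 0.627 -3.841 0.889
vertex 1.351 -4.127 1.148
endloop
endfacet
facet normal -0.889 -0.408 0.206
outer loop
vertex 0.627 -3.841 0.889
vertex 0.54 -4.05 0.101
vertex 0.899 -4.568 0.625
endloop
endfacet
facet normal -0.453 -0.262 -0.852
outer loop
vertex 0.54 -4.05 0.101
vertex 1.129 -3.673 -0.328
vertex 1.21 -4.464 -0.128
endloop
endfacet
facet normal 0.453 0.449 -0.770
outer loop
vertex 1.129 -3.673 -0.328
vertex 1.581 -3.232 0.195
vertex 1.853 -3.959 -0.069
endloop
endfacet
facet normal 0.690 -0.370 0.622
outer loop
vertex 1.711 -4.512 0.52
vertex 1.94 -3.75 0.719
vertex 1.351 -4.127 1.148
endloop
endfacet
facet normal 0.130 -0.810 0.571
outer loop
vertex 1.711 -4.512 0.52
vertex 1.351 -4.127 1.148
vertex 0.899 -4.568 0.625
endloop
endfacet
facet normal 0.054 -0.992 -0.115
outer loop
vertex 1.711 -4.512 0.52
vertex 0.899 -4.568 0.625
vertex 1.21 -4.464 -0.128
endloop
endfacet
facet normal 0.567 -0.664 -0.487
outer loop
vertex 1.711 -4.512 0.52
vertex 1.21 -4.464 -0.128
vertex 1.853 -3.959 -0.069
endloop
endfacet
facet normal 0.959 -0.280 -0.032
outer loop
vertex 1.711 -4.512 0.52
vertex 1.853 -3.959 -0.069
vertex 1.94 -3.75 0.719
endloop
endfacet
facet normal 0.453 0.262 0.852
outer loop
vertex 1.351 -4.127 1.148
vertex 1.94 -3.75 0.719
vertex 1.27 -3.336 0.948
endloop
endfacet
facet normal -0.453 -0.449 0.770
outer loop
vertex 0.899 -4.568 0.625
vertex 1.351 -4.127 1.148
vertex 0.627 -3.841 0.889
endloop
endfacet
facet normal -0.576 -0.743 -0.340
outer loop
vertex 1.21 -4.464 -0.128
vertex 0.899 -4.568 0.625
vertex 0.54 -4.05 0.101
endloop
endfacet
facet normal 0.254 -0.213 -0.944
outer loop
vertex 1.853 -3.959 -0.069
vertex 1.21 -4.464 -0.128
vertex 1.129 -3.673 -0.328
endloop
endfacet
facet normal 0.889 0.408 -0.206
outer loop
vertex 1.94 -3.75 0.719
vertex 1.853 -3.959 -0.069
vertex 1.581 -3.232 0.195
endloop
endfacet

endsolid


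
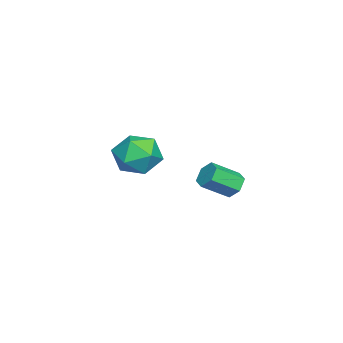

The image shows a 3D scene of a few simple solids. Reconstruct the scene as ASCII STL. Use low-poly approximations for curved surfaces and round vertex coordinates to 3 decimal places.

solid 
facet normal -0.418 0.727 -0.545
outer loop
vertex 1.852 3.342 0.254
vertex 1.448 3.461 0.723
vertex 2.001 3.762 0.7
endloop
endfacet
facet normal 0.877 0.167 -0.450
outer loop
vertex 1.852 3.342 0.254
vertex 2.001 3.762 0.7
vertex 2.416 2.361 0.989
endloop
endfacet
facet normal 0.877 0.167 -0.450
outer loop
vertex 2.416 2.361 0.989
vertex 2.001 3.762 0.7
vertex 2.565 2.78 1.435
endloop
endfacet
facet normal 0.418 -0.728 0.544
outer loop
vertex 2.416 2.361 0.989
vertex 2.565 2.78 1.435
vertex 2.012 2.479 1.457
endloop
endfacet
facet normal -0.419 0.728 -0.544
outer loop
vertex 2.001 3.762 0.7
vertex 1.448 3.461 0.723
vertex 1.597 3.88 1.169
endloop
endfacet
facet normal 0.643 0.660 0.388
outer loop
vertex 2.001 3.762 0.7
vertex 1.597 3.88 1.169
vertex 2.565 2.78 1.435
endloop
endfacet
facet normal 0.643 0.660 0.388
outer loop
vertex 2.565 2.78 1.435
vertex 1.597 3.88 1.169
vertex 2.161 2.899 1.903
endloop
endfacet
facet normal 0.417 -0.727 0.545
outer loop
vertex 2.565 2.78 1.435
vertex 2.161 2.899 1.903
vertex 2.012 2.479 1.457
endloop
endfacet
facet normal -0.418 0.728 -0.544
outer loop
vertex 1.597 3.88 1.169
vertex 1.448 3.461 0.723
vertex 1.044 3.579 1.191
endloop
endfacet
facet normal -0.235 0.492 0.838
outer loop
vertex 1.597 3.88 1.169
vertex 1.044 3.579 1.191
vertex 2.161 2.899 1.903
endloop
endfacet
facet normal -0.234 0.493 0.838
outer loop
vertex 2.161 2.899 1.903
vertex 1.044 3.579 1.191
vertex 1.608 2.598 1.926
endloop
endfacet
facet normal 0.418 -0.727 0.545
outer loop
vertex 2.161 2.899 1.903
vertex 1.608 2.598 1.926
vertex 2.012 2.479 1.457
endloop
endfacet
facet normal -0.418 0.728 -0.544
outer loop
vertex 1.044 3.579 1.191
vertex 1.448 3.461 0.723
vertex 0.895 3.16 0.745
endloop
endfacet
facet normal -0.877 -0.167 0.450
outer loop
vertex 1.044 3.579 1.191
vertex 0.895 3.16 0.745
vertex 1.608 2.598 1.926
endloop
endfacet
facet normal -0.877 -0.167 0.450
outer loop
vertex 1.608 2.598 1.926
vertex 0.895 3.16 0.745
vertex 1.459 2.178 1.48
endloop
endfacet
facet normal 0.418 -0.727 0.545
outer loop
vertex 1.608 2.598 1.926
vertex 1.459 2.178 1.48
vertex 2.012 2.479 1.457
endloop
endfacet
facet normal -0.417 0.727 -0.545
outer loop
vertex 0.895 3.16 0.745
vertex 1.448 3.461 0.723
vertex 1.299 3.041 0.277
endloop
endfacet
facet normal -0.644 -0.660 -0.388
outer loop
vertex 0.895 3.16 0.745
vertex 1.299 3.041 0.277
vertex 1.459 2.178 1.48
endloop
endfacet
facet normal -0.643 -0.660 -0.388
outer loop
vertex 1.459 2.178 1.48
vertex 1.299 3.041 0.277
vertex 1.863 2.06 1.011
endloop
endfacet
facet normal 0.419 -0.728 0.544
outer loop
vertex 1.459 2.178 1.48
vertex 1.863 2.06 1.011
vertex 2.012 2.479 1.457
endloop
endfacet
facet normal -0.418 0.727 -0.545
outer loop
vertex 1.299 3.041 0.277
vertex 1.448 3.461 0.723
vertex 1.852 3.342 0.254
endloop
endfacet
facet normal 0.233 -0.493 -0.838
outer loop
vertex 1.299 3.041 0.277
vertex 1.852 3.342 0.254
vertex 1.863 2.06 1.011
endloop
endfacet
facet normal 0.235 -0.493 -0.838
outer loop
vertex 1.863 2.06 1.011
vertex 1.852 3.342 0.254
vertex 2.416 2.361 0.989
endloop
endfacet
facet normal 0.418 -0.728 0.544
outer loop
vertex 1.863 2.06 1.011
vertex 2.416 2.361 0.989
vertex 2.012 2.479 1.457
endloop
endfacet
facet normal -0.168 0.008 0.986
outer loop
vertex -3.274 -0.695 0.79
vertex -3.591 -1.807 0.745
vertex -2.484 -1.528 0.931
endloop
endfacet
facet normal 0.349 0.468 0.812
outer loop
vertex -3.274 -0.695 0.79
vertex -2.484 -1.528 0.931
vertex -2.237 -0.598 0.288
endloop
endfacet
facet normal 0.079 0.936 0.344
outer loop
vertex -3.274 -0.695 0.79
vertex -2.237 -0.598 0.288
vertex -3.191 -0.303 -0.295
endloop
endfacet
facet normal -0.604 0.763 0.230
outer loop
vertex -3.274 -0.695 0.79
vertex -3.191 -0.303 -0.295
vertex -4.028 -1.05 -0.013
endloop
endfacet
facet normal -0.756 0.190 0.626
outer loop
vertex -3.274 -0.695 0.79
vertex -4.028 -1.05 -0.013
vertex -3.591 -1.807 0.745
endloop
endfacet
facet normal 0.868 0.105 0.485
outer loop
vertex -2.237 -0.598 0.288
vertex -2.484 -1.528 0.931
vertex -1.912 -1.65 -0.067
endloop
endfacet
facet normal 0.033 -0.642 0.766
outer loop
vertex -2.484 -1.528 0.931
vertex -3.591 -1.807 0.745
vertex -2.749 -2.397 0.215
endloop
endfacet
facet normal -0.920 -0.346 0.184
outer loop
vertex -3.591 -1.807 0.745
vertex -4.028 -1.05 -0.013
vertex -3.703 -2.102 -0.368
endloop
endfacet
facet normal -0.673 0.582 -0.457
outer loop
vertex -4.028 -1.05 -0.013
vertex -3.191 -0.303 -0.295
vertex -3.456 -1.172 -1.011
endloop
endfacet
facet normal 0.432 0.860 -0.271
outer loop
vertex -3.191 -0.303 -0.295
vertex -2.237 -0.598 0.288
vertex -2.349 -0.893 -0.825
endloop
endfacet
facet normal 0.604 -0.763 -0.230
outer loop
vertex -2.666 -2.005 -0.87
vertex -1.912 -1.65 -0.067
vertex -2.749 -2.397 0.215
endloop
endfacet
facet normal -0.079 -0.936 -0.344
outer loop
vertex -2.666 -2.005 -0.87
vertex -2.749 -2.397 0.215
vertex -3.703 -2.102 -0.368
endloop
endfacet
facet normal -0.349 -0.468 -0.812
outer loop
vertex -2.666 -2.005 -0.87
vertex -3.703 -2.102 -0.368
vertex -3.456 -1.172 -1.011
endloop
endfacet
facet normal 0.168 -0.008 -0.986
outer loop
vertex -2.666 -2.005 -0.87
vertex -3.456 -1.172 -1.011
vertex -2.349 -0.893 -0.825
endloop
endfacet
facet normal 0.756 -0.190 -0.626
outer loop
vertex -2.666 -2.005 -0.87
vertex -2.349 -0.893 -0.825
vertex -1.912 -1.65 -0.067
endloop
endfacet
facet normal 0.673 -0.582 0.457
outer loop
vertex -2.749 -2.397 0.215
vertex -1.912 -1.65 -0.067
vertex -2.484 -1.528 0.931
endloop
endfacet
facet normal -0.432 -0.860 0.271
outer loop
vertex -3.703 -2.102 -0.368
vertex -2.749 -2.397 0.215
vertex -3.591 -1.807 0.745
endloop
endfacet
facet normal -0.868 -0.105 -0.485
outer loop
vertex -3.456 -1.172 -1.011
vertex -3.703 -2.102 -0.368
vertex -4.028 -1.05 -0.013
endloop
endfacet
facet normal -0.033 0.642 -0.766
outer loop
vertex -2.349 -0.893 -0.825
vertex -3.456 -1.172 -1.011
vertex -3.191 -0.303 -0.295
endloop
endfacet
facet normal 0.920 0.346 -0.184
outer loop
vertex -1.912 -1.65 -0.067
vertex -2.349 -0.893 -0.825
vertex -2.237 -0.598 0.288
endloop
endfacet

endsolid


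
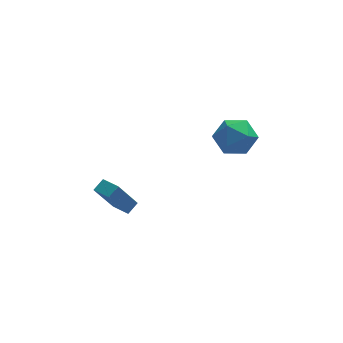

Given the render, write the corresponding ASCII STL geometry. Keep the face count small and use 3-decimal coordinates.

solid 
facet normal -0.088 0.400 0.912
outer loop
vertex 2.105 2.678 1.65
vertex 2.07 1.531 2.149
vertex 3.167 2.115 1.999
endloop
endfacet
facet normal 0.283 0.831 0.480
outer loop
vertex 2.105 2.678 1.65
vertex 3.167 2.115 1.999
vertex 3.121 2.752 0.923
endloop
endfacet
facet normal -0.129 0.988 -0.080
outer loop
vertex 2.105 2.678 1.65
vertex 3.121 2.752 0.923
vertex 1.996 2.563 0.409
endloop
endfacet
facet normal -0.756 0.655 0.006
outer loop
vertex 2.105 2.678 1.65
vertex 1.996 2.563 0.409
vertex 1.347 1.808 1.167
endloop
endfacet
facet normal -0.729 0.292 0.619
outer loop
vertex 2.105 2.678 1.65
vertex 1.347 1.808 1.167
vertex 2.07 1.531 2.149
endloop
endfacet
facet normal 0.850 0.468 0.241
outer loop
vertex 3.121 2.752 0.923
vertex 3.167 2.115 1.999
vertex 3.713 1.652 0.973
endloop
endfacet
facet normal 0.250 -0.228 0.941
outer loop
vertex 3.167 2.115 1.999
vertex 2.07 1.531 2.149
vertex 3.064 0.897 1.731
endloop
endfacet
facet normal -0.788 -0.403 0.466
outer loop
vertex 2.07 1.531 2.149
vertex 1.347 1.808 1.167
vertex 1.939 0.708 1.217
endloop
endfacet
facet normal -0.830 0.186 -0.526
outer loop
vertex 1.347 1.808 1.167
vertex 1.996 2.563 0.409
vertex 1.893 1.345 0.141
endloop
endfacet
facet normal 0.182 0.724 -0.665
outer loop
vertex 1.996 2.563 0.409
vertex 3.121 2.752 0.923
vertex 2.99 1.929 -0.009
endloop
endfacet
facet normal 0.756 -0.655 -0.006
outer loop
vertex 2.955 0.782 0.49
vertex 3.713 1.652 0.973
vertex 3.064 0.897 1.731
endloop
endfacet
facet normal 0.129 -0.988 0.080
outer loop
vertex 2.955 0.782 0.49
vertex 3.064 0.897 1.731
vertex 1.939 0.708 1.217
endloop
endfacet
facet normal -0.283 -0.831 -0.480
outer loop
vertex 2.955 0.782 0.49
vertex 1.939 0.708 1.217
vertex 1.893 1.345 0.141
endloop
endfacet
facet normal 0.088 -0.400 -0.912
outer loop
vertex 2.955 0.782 0.49
vertex 1.893 1.345 0.141
vertex 2.99 1.929 -0.009
endloop
endfacet
facet normal 0.729 -0.292 -0.619
outer loop
vertex 2.955 0.782 0.49
vertex 2.99 1.929 -0.009
vertex 3.713 1.652 0.973
endloop
endfacet
facet normal 0.830 -0.186 0.526
outer loop
vertex 3.064 0.897 1.731
vertex 3.713 1.652 0.973
vertex 3.167 2.115 1.999
endloop
endfacet
facet normal -0.182 -0.724 0.665
outer loop
vertex 1.939 0.708 1.217
vertex 3.064 0.897 1.731
vertex 2.07 1.531 2.149
endloop
endfacet
facet normal -0.850 -0.468 -0.241
outer loop
vertex 1.893 1.345 0.141
vertex 1.939 0.708 1.217
vertex 1.347 1.808 1.167
endloop
endfacet
facet normal -0.250 0.228 -0.941
outer loop
vertex 2.99 1.929 -0.009
vertex 1.893 1.345 0.141
vertex 1.996 2.563 0.409
endloop
endfacet
facet normal 0.788 0.403 -0.466
outer loop
vertex 3.713 1.652 0.973
vertex 2.99 1.929 -0.009
vertex 3.121 2.752 0.923
endloop
endfacet
facet normal -0.653 -0.574 -0.495
outer loop
vertex -4.104 -0.053 -1.53
vertex -4.791 0.846 -1.666
vertex -3.098 0.429 -3.415
endloop
endfacet
facet normal 0.603 -0.789 0.120
outer loop
vertex -2.569 0.894 -3.014
vertex -4.104 -0.053 -1.53
vertex -3.098 0.429 -3.415
endloop
endfacet
facet normal -0.653 -0.573 -0.495
outer loop
vertex -3.098 0.429 -3.415
vertex -4.791 0.846 -1.666
vertex -3.785 1.329 -3.551
endloop
endfacet
facet normal 0.459 0.220 -0.861
outer loop
vertex -3.785 1.329 -3.551
vertex -2.569 0.894 -3.014
vertex -3.098 0.429 -3.415
endloop
endfacet
facet normal -0.459 -0.220 0.861
outer loop
vertex -4.104 -0.053 -1.53
vertex -4.262 1.311 -1.265
vertex -4.791 0.846 -1.666
endloop
endfacet
facet normal 0.602 -0.789 0.119
outer loop
vertex -3.575 0.411 -1.129
vertex -4.104 -0.053 -1.53
vertex -2.569 0.894 -3.014
endloop
endfacet
facet normal -0.459 -0.220 0.861
outer loop
vertex -3.575 0.411 -1.129
vertex -4.262 1.311 -1.265
vertex -4.104 -0.053 -1.53
endloop
endfacet
facet normal -0.603 0.789 -0.120
outer loop
vertex -4.791 0.846 -1.666
vertex -4.262 1.311 -1.265
vertex -3.785 1.329 -3.551
endloop
endfacet
facet normal 0.459 0.221 -0.861
outer loop
vertex -3.256 1.793 -3.15
vertex -2.569 0.894 -3.014
vertex -3.785 1.329 -3.551
endloop
endfacet
facet normal -0.602 0.790 -0.119
outer loop
vertex -3.785 1.329 -3.551
vertex -4.262 1.311 -1.265
vertex -3.256 1.793 -3.15
endloop
endfacet
facet normal 0.653 0.574 0.495
outer loop
vertex -3.256 1.793 -3.15
vertex -3.575 0.411 -1.129
vertex -2.569 0.894 -3.014
endloop
endfacet
facet normal 0.653 0.573 0.495
outer loop
vertex -4.262 1.311 -1.265
vertex -3.575 0.411 -1.129
vertex -3.256 1.793 -3.15
endloop
endfacet

endsolid


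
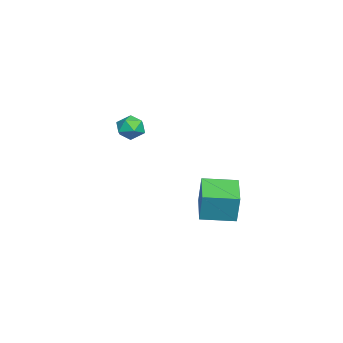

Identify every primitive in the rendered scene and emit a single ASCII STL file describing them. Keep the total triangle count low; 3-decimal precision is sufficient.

solid 
facet normal -0.525 0.511 0.680
outer loop
vertex -4.015 -1.791 -0.87
vertex -3.804 -2.417 -0.237
vertex -3.261 -1.692 -0.362
endloop
endfacet
facet normal -0.251 0.949 0.188
outer loop
vertex -4.015 -1.791 -0.87
vertex -3.261 -1.692 -0.362
vertex -3.237 -1.508 -1.258
endloop
endfacet
facet normal -0.495 0.743 -0.451
outer loop
vertex -4.015 -1.791 -0.87
vertex -3.237 -1.508 -1.258
vertex -3.765 -2.12 -1.686
endloop
endfacet
facet normal -0.919 0.178 -0.353
outer loop
vertex -4.015 -1.791 -0.87
vertex -3.765 -2.12 -1.686
vertex -4.116 -2.681 -1.055
endloop
endfacet
facet normal -0.937 0.034 0.346
outer loop
vertex -4.015 -1.791 -0.87
vertex -4.116 -2.681 -1.055
vertex -3.804 -2.417 -0.237
endloop
endfacet
facet normal 0.457 0.869 0.191
outer loop
vertex -3.237 -1.508 -1.258
vertex -3.261 -1.692 -0.362
vertex -2.544 -1.959 -0.865
endloop
endfacet
facet normal 0.015 0.159 0.987
outer loop
vertex -3.261 -1.692 -0.362
vertex -3.804 -2.417 -0.237
vertex -2.895 -2.52 -0.234
endloop
endfacet
facet normal -0.652 -0.613 0.446
outer loop
vertex -3.804 -2.417 -0.237
vertex -4.116 -2.681 -1.055
vertex -3.423 -3.132 -0.662
endloop
endfacet
facet normal -0.622 -0.381 -0.684
outer loop
vertex -4.116 -2.681 -1.055
vertex -3.765 -2.12 -1.686
vertex -3.399 -2.948 -1.558
endloop
endfacet
facet normal 0.063 0.535 -0.843
outer loop
vertex -3.765 -2.12 -1.686
vertex -3.237 -1.508 -1.258
vertex -2.856 -2.223 -1.683
endloop
endfacet
facet normal 0.919 -0.178 0.353
outer loop
vertex -2.645 -2.849 -1.05
vertex -2.544 -1.959 -0.865
vertex -2.895 -2.52 -0.234
endloop
endfacet
facet normal 0.495 -0.743 0.451
outer loop
vertex -2.645 -2.849 -1.05
vertex -2.895 -2.52 -0.234
vertex -3.423 -3.132 -0.662
endloop
endfacet
facet normal 0.251 -0.949 -0.188
outer loop
vertex -2.645 -2.849 -1.05
vertex -3.423 -3.132 -0.662
vertex -3.399 -2.948 -1.558
endloop
endfacet
facet normal 0.525 -0.511 -0.680
outer loop
vertex -2.645 -2.849 -1.05
vertex -3.399 -2.948 -1.558
vertex -2.856 -2.223 -1.683
endloop
endfacet
facet normal 0.937 -0.034 -0.346
outer loop
vertex -2.645 -2.849 -1.05
vertex -2.856 -2.223 -1.683
vertex -2.544 -1.959 -0.865
endloop
endfacet
facet normal 0.622 0.381 0.684
outer loop
vertex -2.895 -2.52 -0.234
vertex -2.544 -1.959 -0.865
vertex -3.261 -1.692 -0.362
endloop
endfacet
facet normal -0.063 -0.535 0.843
outer loop
vertex -3.423 -3.132 -0.662
vertex -2.895 -2.52 -0.234
vertex -3.804 -2.417 -0.237
endloop
endfacet
facet normal -0.457 -0.869 -0.191
outer loop
vertex -3.399 -2.948 -1.558
vertex -3.423 -3.132 -0.662
vertex -4.116 -2.681 -1.055
endloop
endfacet
facet normal -0.015 -0.159 -0.987
outer loop
vertex -2.856 -2.223 -1.683
vertex -3.399 -2.948 -1.558
vertex -3.765 -2.12 -1.686
endloop
endfacet
facet normal 0.652 0.613 -0.446
outer loop
vertex -2.544 -1.959 -0.865
vertex -2.856 -2.223 -1.683
vertex -3.237 -1.508 -1.258
endloop
endfacet
facet normal -0.963 -0.195 0.187
outer loop
vertex 2.655 2.663 -1.653
vertex 2.252 4.503 -1.809
vertex 2.365 2.455 -3.366
endloop
endfacet
facet normal 0.213 -0.974 0.082
outer loop
vertex 4.348 2.857 -3.751
vertex 2.655 2.663 -1.653
vertex 2.365 2.455 -3.366
endloop
endfacet
facet normal -0.963 -0.195 0.187
outer loop
vertex 2.365 2.455 -3.366
vertex 2.252 4.503 -1.809
vertex 1.962 4.295 -3.522
endloop
endfacet
facet normal -0.166 -0.119 -0.979
outer loop
vertex 1.962 4.295 -3.522
vertex 4.348 2.857 -3.751
vertex 2.365 2.455 -3.366
endloop
endfacet
facet normal 0.166 0.119 0.979
outer loop
vertex 2.655 2.663 -1.653
vertex 4.235 4.905 -2.194
vertex 2.252 4.503 -1.809
endloop
endfacet
facet normal 0.213 -0.974 0.082
outer loop
vertex 4.638 3.065 -2.038
vertex 2.655 2.663 -1.653
vertex 4.348 2.857 -3.751
endloop
endfacet
facet normal 0.166 0.119 0.979
outer loop
vertex 4.638 3.065 -2.038
vertex 4.235 4.905 -2.194
vertex 2.655 2.663 -1.653
endloop
endfacet
facet normal -0.213 0.974 -0.082
outer loop
vertex 2.252 4.503 -1.809
vertex 4.235 4.905 -2.194
vertex 1.962 4.295 -3.522
endloop
endfacet
facet normal -0.166 -0.119 -0.979
outer loop
vertex 3.945 4.697 -3.907
vertex 4.348 2.857 -3.751
vertex 1.962 4.295 -3.522
endloop
endfacet
facet normal -0.213 0.974 -0.082
outer loop
vertex 1.962 4.295 -3.522
vertex 4.235 4.905 -2.194
vertex 3.945 4.697 -3.907
endloop
endfacet
facet normal 0.963 0.195 -0.187
outer loop
vertex 3.945 4.697 -3.907
vertex 4.638 3.065 -2.038
vertex 4.348 2.857 -3.751
endloop
endfacet
facet normal 0.963 0.195 -0.187
outer loop
vertex 4.235 4.905 -2.194
vertex 4.638 3.065 -2.038
vertex 3.945 4.697 -3.907
endloop
endfacet

endsolid


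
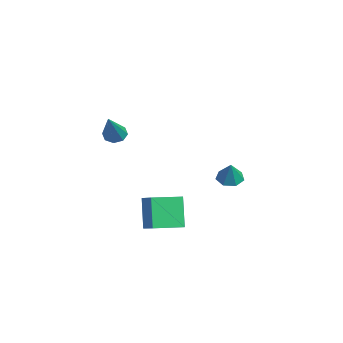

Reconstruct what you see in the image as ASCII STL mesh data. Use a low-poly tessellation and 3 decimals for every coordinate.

solid 
facet normal -0.671 0.252 -0.698
outer loop
vertex -0.174 -2.903 1.334
vertex -0.611 -3.219 1.64
vertex -0.403 -2.635 1.651
endloop
endfacet
facet normal 0.717 0.694 -0.069
outer loop
vertex -0.174 -2.903 1.334
vertex -0.403 -2.635 1.651
vertex 0.831 -3.761 3.14
endloop
endfacet
facet normal -0.671 0.252 -0.697
outer loop
vertex -0.403 -2.635 1.651
vertex -0.611 -3.219 1.64
vertex -0.754 -2.709 1.962
endloop
endfacet
facet normal 0.227 0.858 0.461
outer loop
vertex -0.403 -2.635 1.651
vertex -0.754 -2.709 1.962
vertex 0.831 -3.761 3.14
endloop
endfacet
facet normal -0.671 0.252 -0.697
outer loop
vertex -0.754 -2.709 1.962
vertex -0.611 -3.219 1.64
vertex -1.021 -3.082 2.084
endloop
endfacet
facet normal -0.295 0.481 0.826
outer loop
vertex -0.754 -2.709 1.962
vertex -1.021 -3.082 2.084
vertex 0.831 -3.761 3.14
endloop
endfacet
facet normal -0.671 0.252 -0.697
outer loop
vertex -1.021 -3.082 2.084
vertex -0.611 -3.219 1.64
vertex -1.048 -3.535 1.946
endloop
endfacet
facet normal -0.542 -0.215 0.812
outer loop
vertex -1.021 -3.082 2.084
vertex -1.048 -3.535 1.946
vertex 0.831 -3.761 3.14
endloop
endfacet
facet normal -0.671 0.252 -0.698
outer loop
vertex -1.048 -3.535 1.946
vertex -0.611 -3.219 1.64
vertex -0.819 -3.803 1.629
endloop
endfacet
facet normal -0.371 -0.824 0.428
outer loop
vertex -1.048 -3.535 1.946
vertex -0.819 -3.803 1.629
vertex 0.831 -3.761 3.14
endloop
endfacet
facet normal -0.671 0.252 -0.697
outer loop
vertex -0.819 -3.803 1.629
vertex -0.611 -3.219 1.64
vertex -0.468 -3.729 1.318
endloop
endfacet
facet normal 0.118 -0.988 -0.102
outer loop
vertex -0.819 -3.803 1.629
vertex -0.468 -3.729 1.318
vertex 0.831 -3.761 3.14
endloop
endfacet
facet normal -0.671 0.252 -0.697
outer loop
vertex -0.468 -3.729 1.318
vertex -0.611 -3.219 1.64
vertex -0.201 -3.356 1.196
endloop
endfacet
facet normal 0.640 -0.611 -0.467
outer loop
vertex -0.468 -3.729 1.318
vertex -0.201 -3.356 1.196
vertex 0.831 -3.761 3.14
endloop
endfacet
facet normal -0.671 0.252 -0.697
outer loop
vertex -0.201 -3.356 1.196
vertex -0.611 -3.219 1.64
vertex -0.174 -2.903 1.334
endloop
endfacet
facet normal 0.887 0.085 -0.453
outer loop
vertex -0.201 -3.356 1.196
vertex -0.174 -2.903 1.334
vertex 0.831 -3.761 3.14
endloop
endfacet
facet normal -0.896 -0.247 -0.370
outer loop
vertex -1.358 -1.819 -3.031
vertex -1.722 -0.183 -3.241
vertex -0.619 -1.879 -4.781
endloop
endfacet
facet normal 0.216 -0.968 0.124
outer loop
vertex 0.402 -1.597 -4.359
vertex -1.358 -1.819 -3.031
vertex -0.619 -1.879 -4.781
endloop
endfacet
facet normal -0.896 -0.246 -0.370
outer loop
vertex -0.619 -1.879 -4.781
vertex -1.722 -0.183 -3.241
vertex -0.983 -0.242 -4.99
endloop
endfacet
facet normal 0.389 -0.031 -0.921
outer loop
vertex -0.983 -0.242 -4.99
vertex 0.402 -1.597 -4.359
vertex -0.619 -1.879 -4.781
endloop
endfacet
facet normal -0.389 0.032 0.921
outer loop
vertex -1.358 -1.819 -3.031
vertex -0.701 0.099 -2.819
vertex -1.722 -0.183 -3.241
endloop
endfacet
facet normal 0.216 -0.969 0.124
outer loop
vertex -0.337 -1.538 -2.61
vertex -1.358 -1.819 -3.031
vertex 0.402 -1.597 -4.359
endloop
endfacet
facet normal -0.388 0.031 0.921
outer loop
vertex -0.337 -1.538 -2.61
vertex -0.701 0.099 -2.819
vertex -1.358 -1.819 -3.031
endloop
endfacet
facet normal -0.216 0.968 -0.124
outer loop
vertex -1.722 -0.183 -3.241
vertex -0.701 0.099 -2.819
vertex -0.983 -0.242 -4.99
endloop
endfacet
facet normal 0.388 -0.032 -0.921
outer loop
vertex 0.038 0.039 -4.569
vertex 0.402 -1.597 -4.359
vertex -0.983 -0.242 -4.99
endloop
endfacet
facet normal -0.215 0.969 -0.124
outer loop
vertex -0.983 -0.242 -4.99
vertex -0.701 0.099 -2.819
vertex 0.038 0.039 -4.569
endloop
endfacet
facet normal 0.896 0.247 0.370
outer loop
vertex 0.038 0.039 -4.569
vertex -0.337 -1.538 -2.61
vertex 0.402 -1.597 -4.359
endloop
endfacet
facet normal 0.896 0.246 0.370
outer loop
vertex -0.701 0.099 -2.819
vertex -0.337 -1.538 -2.61
vertex 0.038 0.039 -4.569
endloop
endfacet
facet normal -0.497 0.081 -0.864
outer loop
vertex -1.677 2.956 -2.69
vertex -2.3 2.793 -2.347
vertex -2.0 3.449 -2.458
endloop
endfacet
facet normal 0.851 0.518 0.086
outer loop
vertex -1.677 2.956 -2.69
vertex -2.0 3.449 -2.458
vertex -1.66 2.687 -1.233
endloop
endfacet
facet normal -0.496 0.081 -0.864
outer loop
vertex -2.0 3.449 -2.458
vertex -2.3 2.793 -2.347
vertex -2.549 3.447 -2.143
endloop
endfacet
facet normal 0.259 0.851 0.457
outer loop
vertex -2.0 3.449 -2.458
vertex -2.549 3.447 -2.143
vertex -1.66 2.687 -1.233
endloop
endfacet
facet normal -0.497 0.081 -0.864
outer loop
vertex -2.549 3.447 -2.143
vertex -2.3 2.793 -2.347
vertex -2.911 2.953 -1.981
endloop
endfacet
facet normal -0.356 0.516 0.779
outer loop
vertex -2.549 3.447 -2.143
vertex -2.911 2.953 -1.981
vertex -1.66 2.687 -1.233
endloop
endfacet
facet normal -0.496 0.083 -0.864
outer loop
vertex -2.911 2.953 -1.981
vertex -2.3 2.793 -2.347
vertex -2.813 2.338 -2.096
endloop
endfacet
facet normal -0.535 -0.237 0.811
outer loop
vertex -2.911 2.953 -1.981
vertex -2.813 2.338 -2.096
vertex -1.66 2.687 -1.233
endloop
endfacet
facet normal -0.496 0.083 -0.864
outer loop
vertex -2.813 2.338 -2.096
vertex -2.3 2.793 -2.347
vertex -2.329 2.065 -2.4
endloop
endfacet
facet normal -0.141 -0.838 0.527
outer loop
vertex -2.813 2.338 -2.096
vertex -2.329 2.065 -2.4
vertex -1.66 2.687 -1.233
endloop
endfacet
facet normal -0.496 0.083 -0.864
outer loop
vertex -2.329 2.065 -2.4
vertex -2.3 2.793 -2.347
vertex -1.823 2.34 -2.664
endloop
endfacet
facet normal 0.529 -0.837 0.143
outer loop
vertex -2.329 2.065 -2.4
vertex -1.823 2.34 -2.664
vertex -1.66 2.687 -1.233
endloop
endfacet
facet normal -0.497 0.081 -0.864
outer loop
vertex -1.823 2.34 -2.664
vertex -2.3 2.793 -2.347
vertex -1.677 2.956 -2.69
endloop
endfacet
facet normal 0.971 -0.232 -0.054
outer loop
vertex -1.823 2.34 -2.664
vertex -1.677 2.956 -2.69
vertex -1.66 2.687 -1.233
endloop
endfacet

endsolid


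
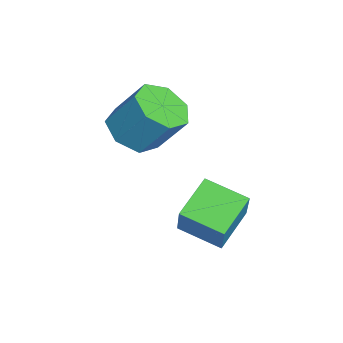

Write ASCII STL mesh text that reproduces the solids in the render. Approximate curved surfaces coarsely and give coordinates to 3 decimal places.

solid 
facet normal -0.209 -0.546 -0.811
outer loop
vertex 0.932 1.029 -1.633
vertex -0.056 0.832 -1.246
vertex 0.27 1.645 -1.877
endloop
endfacet
facet normal 0.676 0.519 -0.523
outer loop
vertex 0.932 1.029 -1.633
vertex 0.27 1.645 -1.877
vertex 1.305 2.006 -0.18
endloop
endfacet
facet normal 0.676 0.519 -0.523
outer loop
vertex 1.305 2.006 -0.18
vertex 0.27 1.645 -1.877
vertex 0.643 2.622 -0.424
endloop
endfacet
facet normal 0.208 0.545 0.812
outer loop
vertex 1.305 2.006 -0.18
vertex 0.643 2.622 -0.424
vertex 0.316 1.808 0.206
endloop
endfacet
facet normal -0.209 -0.546 -0.811
outer loop
vertex 0.27 1.645 -1.877
vertex -0.056 0.832 -1.246
vertex -0.638 1.649 -1.646
endloop
endfacet
facet normal -0.131 0.838 -0.530
outer loop
vertex 0.27 1.645 -1.877
vertex -0.638 1.649 -1.646
vertex 0.643 2.622 -0.424
endloop
endfacet
facet normal -0.131 0.838 -0.530
outer loop
vertex 0.643 2.622 -0.424
vertex -0.638 1.649 -1.646
vertex -0.265 2.626 -0.193
endloop
endfacet
facet normal 0.209 0.545 0.812
outer loop
vertex 0.643 2.622 -0.424
vertex -0.265 2.626 -0.193
vertex 0.316 1.808 0.206
endloop
endfacet
facet normal -0.207 -0.545 -0.812
outer loop
vertex -0.638 1.649 -1.646
vertex -0.056 0.832 -1.246
vertex -1.109 1.037 -1.115
endloop
endfacet
facet normal -0.839 0.526 -0.138
outer loop
vertex -0.638 1.649 -1.646
vertex -1.109 1.037 -1.115
vertex -0.265 2.626 -0.193
endloop
endfacet
facet normal -0.839 0.526 -0.138
outer loop
vertex -0.265 2.626 -0.193
vertex -1.109 1.037 -1.115
vertex -0.736 2.014 0.338
endloop
endfacet
facet normal 0.209 0.544 0.812
outer loop
vertex -0.265 2.626 -0.193
vertex -0.736 2.014 0.338
vertex 0.316 1.808 0.206
endloop
endfacet
facet normal -0.207 -0.546 -0.812
outer loop
vertex -1.109 1.037 -1.115
vertex -0.056 0.832 -1.246
vertex -0.786 0.271 -0.682
endloop
endfacet
facet normal -0.915 -0.183 0.358
outer loop
vertex -1.109 1.037 -1.115
vertex -0.786 0.271 -0.682
vertex -0.736 2.014 0.338
endloop
endfacet
facet normal -0.916 -0.183 0.357
outer loop
vertex -0.736 2.014 0.338
vertex -0.786 0.271 -0.682
vertex -0.414 1.247 0.771
endloop
endfacet
facet normal 0.209 0.546 0.812
outer loop
vertex -0.736 2.014 0.338
vertex -0.414 1.247 0.771
vertex 0.316 1.808 0.206
endloop
endfacet
facet normal -0.209 -0.545 -0.812
outer loop
vertex -0.786 0.271 -0.682
vertex -0.056 0.832 -1.246
vertex 0.085 -0.073 -0.675
endloop
endfacet
facet normal -0.302 -0.754 0.584
outer loop
vertex -0.786 0.271 -0.682
vertex 0.085 -0.073 -0.675
vertex -0.414 1.247 0.771
endloop
endfacet
facet normal -0.302 -0.754 0.584
outer loop
vertex -0.414 1.247 0.771
vertex 0.085 -0.073 -0.675
vertex 0.458 0.903 0.778
endloop
endfacet
facet normal 0.209 0.546 0.812
outer loop
vertex -0.414 1.247 0.771
vertex 0.458 0.903 0.778
vertex 0.316 1.808 0.206
endloop
endfacet
facet normal -0.209 -0.545 -0.812
outer loop
vertex 0.085 -0.073 -0.675
vertex -0.056 0.832 -1.246
vertex 0.85 0.264 -1.098
endloop
endfacet
facet normal 0.538 -0.757 0.370
outer loop
vertex 0.085 -0.073 -0.675
vertex 0.85 0.264 -1.098
vertex 0.458 0.903 0.778
endloop
endfacet
facet normal 0.539 -0.757 0.370
outer loop
vertex 0.458 0.903 0.778
vertex 0.85 0.264 -1.098
vertex 1.223 1.241 0.355
endloop
endfacet
facet normal 0.208 0.546 0.812
outer loop
vertex 0.458 0.903 0.778
vertex 1.223 1.241 0.355
vertex 0.316 1.808 0.206
endloop
endfacet
facet normal -0.209 -0.545 -0.812
outer loop
vertex 0.85 0.264 -1.098
vertex -0.056 0.832 -1.246
vertex 0.932 1.029 -1.633
endloop
endfacet
facet normal 0.974 -0.190 -0.122
outer loop
vertex 0.85 0.264 -1.098
vertex 0.932 1.029 -1.633
vertex 1.223 1.241 0.355
endloop
endfacet
facet normal 0.974 -0.190 -0.122
outer loop
vertex 1.223 1.241 0.355
vertex 0.932 1.029 -1.633
vertex 1.305 2.006 -0.18
endloop
endfacet
facet normal 0.208 0.546 0.812
outer loop
vertex 1.223 1.241 0.355
vertex 1.305 2.006 -0.18
vertex 0.316 1.808 0.206
endloop
endfacet
facet normal -0.525 -0.013 -0.851
outer loop
vertex 2.674 2.196 -4.047
vertex 1.461 3.058 -3.312
vertex 3.381 3.58 -4.504
endloop
endfacet
facet normal 0.731 -0.520 -0.443
outer loop
vertex 4.279 3.602 -3.048
vertex 2.674 2.196 -4.047
vertex 3.381 3.58 -4.504
endloop
endfacet
facet normal -0.525 -0.012 -0.851
outer loop
vertex 3.381 3.58 -4.504
vertex 1.461 3.058 -3.312
vertex 2.168 4.442 -3.768
endloop
endfacet
facet normal 0.436 0.855 -0.282
outer loop
vertex 2.168 4.442 -3.768
vertex 4.279 3.602 -3.048
vertex 3.381 3.58 -4.504
endloop
endfacet
facet normal -0.436 -0.854 0.282
outer loop
vertex 2.674 2.196 -4.047
vertex 2.359 3.08 -1.856
vertex 1.461 3.058 -3.312
endloop
endfacet
facet normal 0.731 -0.519 -0.443
outer loop
vertex 3.572 2.218 -2.592
vertex 2.674 2.196 -4.047
vertex 4.279 3.602 -3.048
endloop
endfacet
facet normal -0.436 -0.855 0.282
outer loop
vertex 3.572 2.218 -2.592
vertex 2.359 3.08 -1.856
vertex 2.674 2.196 -4.047
endloop
endfacet
facet normal -0.731 0.519 0.443
outer loop
vertex 1.461 3.058 -3.312
vertex 2.359 3.08 -1.856
vertex 2.168 4.442 -3.768
endloop
endfacet
facet normal 0.436 0.854 -0.282
outer loop
vertex 3.066 4.464 -2.313
vertex 4.279 3.602 -3.048
vertex 2.168 4.442 -3.768
endloop
endfacet
facet normal -0.731 0.520 0.443
outer loop
vertex 2.168 4.442 -3.768
vertex 2.359 3.08 -1.856
vertex 3.066 4.464 -2.313
endloop
endfacet
facet normal 0.525 0.012 0.851
outer loop
vertex 3.066 4.464 -2.313
vertex 3.572 2.218 -2.592
vertex 4.279 3.602 -3.048
endloop
endfacet
facet normal 0.525 0.013 0.851
outer loop
vertex 2.359 3.08 -1.856
vertex 3.572 2.218 -2.592
vertex 3.066 4.464 -2.313
endloop
endfacet

endsolid


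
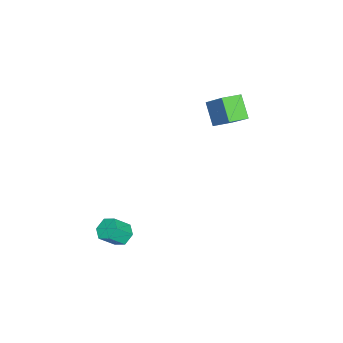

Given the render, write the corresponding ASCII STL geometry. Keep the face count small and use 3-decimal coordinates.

solid 
facet normal -0.534 0.496 -0.685
outer loop
vertex 1.784 -2.819 -3.038
vertex 1.249 -3.139 -2.853
vertex 1.406 -2.577 -2.568
endloop
endfacet
facet normal 0.614 0.784 0.090
outer loop
vertex 1.784 -2.819 -3.038
vertex 1.406 -2.577 -2.568
vertex 2.366 -3.361 -2.292
endloop
endfacet
facet normal 0.615 0.784 0.088
outer loop
vertex 2.366 -3.361 -2.292
vertex 1.406 -2.577 -2.568
vertex 1.989 -3.118 -1.822
endloop
endfacet
facet normal 0.534 -0.496 0.685
outer loop
vertex 2.366 -3.361 -2.292
vertex 1.989 -3.118 -1.822
vertex 1.831 -3.681 -2.107
endloop
endfacet
facet normal -0.535 0.496 -0.683
outer loop
vertex 1.406 -2.577 -2.568
vertex 1.249 -3.139 -2.853
vertex 0.872 -2.897 -2.382
endloop
endfacet
facet normal -0.195 0.715 0.671
outer loop
vertex 1.406 -2.577 -2.568
vertex 0.872 -2.897 -2.382
vertex 1.989 -3.118 -1.822
endloop
endfacet
facet normal -0.195 0.715 0.672
outer loop
vertex 1.989 -3.118 -1.822
vertex 0.872 -2.897 -2.382
vertex 1.454 -3.438 -1.637
endloop
endfacet
facet normal 0.534 -0.496 0.685
outer loop
vertex 1.989 -3.118 -1.822
vertex 1.454 -3.438 -1.637
vertex 1.831 -3.681 -2.107
endloop
endfacet
facet normal -0.534 0.498 -0.683
outer loop
vertex 0.872 -2.897 -2.382
vertex 1.249 -3.139 -2.853
vertex 0.714 -3.459 -2.668
endloop
endfacet
facet normal -0.810 -0.069 0.583
outer loop
vertex 0.872 -2.897 -2.382
vertex 0.714 -3.459 -2.668
vertex 1.454 -3.438 -1.637
endloop
endfacet
facet normal -0.810 -0.068 0.583
outer loop
vertex 1.454 -3.438 -1.637
vertex 0.714 -3.459 -2.668
vertex 1.296 -4.001 -1.922
endloop
endfacet
facet normal 0.534 -0.496 0.685
outer loop
vertex 1.454 -3.438 -1.637
vertex 1.296 -4.001 -1.922
vertex 1.831 -3.681 -2.107
endloop
endfacet
facet normal -0.534 0.496 -0.685
outer loop
vertex 0.714 -3.459 -2.668
vertex 1.249 -3.139 -2.853
vertex 1.091 -3.702 -3.138
endloop
endfacet
facet normal -0.615 -0.783 -0.089
outer loop
vertex 0.714 -3.459 -2.668
vertex 1.091 -3.702 -3.138
vertex 1.296 -4.001 -1.922
endloop
endfacet
facet normal -0.614 -0.785 -0.089
outer loop
vertex 1.296 -4.001 -1.922
vertex 1.091 -3.702 -3.138
vertex 1.674 -4.243 -2.392
endloop
endfacet
facet normal 0.534 -0.496 0.685
outer loop
vertex 1.296 -4.001 -1.922
vertex 1.674 -4.243 -2.392
vertex 1.831 -3.681 -2.107
endloop
endfacet
facet normal -0.534 0.496 -0.685
outer loop
vertex 1.091 -3.702 -3.138
vertex 1.249 -3.139 -2.853
vertex 1.626 -3.382 -3.323
endloop
endfacet
facet normal 0.196 -0.715 -0.671
outer loop
vertex 1.091 -3.702 -3.138
vertex 1.626 -3.382 -3.323
vertex 1.674 -4.243 -2.392
endloop
endfacet
facet normal 0.195 -0.715 -0.671
outer loop
vertex 1.674 -4.243 -2.392
vertex 1.626 -3.382 -3.323
vertex 2.208 -3.923 -2.578
endloop
endfacet
facet normal 0.535 -0.496 0.683
outer loop
vertex 1.674 -4.243 -2.392
vertex 2.208 -3.923 -2.578
vertex 1.831 -3.681 -2.107
endloop
endfacet
facet normal -0.534 0.496 -0.685
outer loop
vertex 1.626 -3.382 -3.323
vertex 1.249 -3.139 -2.853
vertex 1.784 -2.819 -3.038
endloop
endfacet
facet normal 0.810 0.068 -0.583
outer loop
vertex 1.626 -3.382 -3.323
vertex 1.784 -2.819 -3.038
vertex 2.208 -3.923 -2.578
endloop
endfacet
facet normal 0.810 0.069 -0.582
outer loop
vertex 2.208 -3.923 -2.578
vertex 1.784 -2.819 -3.038
vertex 2.366 -3.361 -2.292
endloop
endfacet
facet normal 0.534 -0.498 0.683
outer loop
vertex 2.208 -3.923 -2.578
vertex 2.366 -3.361 -2.292
vertex 1.831 -3.681 -2.107
endloop
endfacet
facet normal -0.698 0.714 -0.059
outer loop
vertex -3.828 0.822 4.256
vertex -3.154 1.394 3.197
vertex -4.838 -0.268 3.024
endloop
endfacet
facet normal -0.489 -0.415 0.768
outer loop
vertex -4.146 -0.974 3.083
vertex -3.828 0.822 4.256
vertex -4.838 -0.268 3.024
endloop
endfacet
facet normal -0.698 0.714 -0.060
outer loop
vertex -4.838 -0.268 3.024
vertex -3.154 1.394 3.197
vertex -4.163 0.304 1.965
endloop
endfacet
facet normal -0.522 -0.565 -0.638
outer loop
vertex -4.163 0.304 1.965
vertex -4.146 -0.974 3.083
vertex -4.838 -0.268 3.024
endloop
endfacet
facet normal 0.523 0.566 0.638
outer loop
vertex -3.828 0.822 4.256
vertex -2.462 0.688 3.256
vertex -3.154 1.394 3.197
endloop
endfacet
facet normal -0.489 -0.415 0.767
outer loop
vertex -3.137 0.116 4.315
vertex -3.828 0.822 4.256
vertex -4.146 -0.974 3.083
endloop
endfacet
facet normal 0.523 0.565 0.638
outer loop
vertex -3.137 0.116 4.315
vertex -2.462 0.688 3.256
vertex -3.828 0.822 4.256
endloop
endfacet
facet normal 0.489 0.415 -0.767
outer loop
vertex -3.154 1.394 3.197
vertex -2.462 0.688 3.256
vertex -4.163 0.304 1.965
endloop
endfacet
facet normal -0.523 -0.565 -0.638
outer loop
vertex -3.472 -0.402 2.024
vertex -4.146 -0.974 3.083
vertex -4.163 0.304 1.965
endloop
endfacet
facet normal 0.489 0.414 -0.768
outer loop
vertex -4.163 0.304 1.965
vertex -2.462 0.688 3.256
vertex -3.472 -0.402 2.024
endloop
endfacet
facet normal 0.698 -0.713 0.059
outer loop
vertex -3.472 -0.402 2.024
vertex -3.137 0.116 4.315
vertex -4.146 -0.974 3.083
endloop
endfacet
facet normal 0.698 -0.714 0.059
outer loop
vertex -2.462 0.688 3.256
vertex -3.137 0.116 4.315
vertex -3.472 -0.402 2.024
endloop
endfacet

endsolid
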